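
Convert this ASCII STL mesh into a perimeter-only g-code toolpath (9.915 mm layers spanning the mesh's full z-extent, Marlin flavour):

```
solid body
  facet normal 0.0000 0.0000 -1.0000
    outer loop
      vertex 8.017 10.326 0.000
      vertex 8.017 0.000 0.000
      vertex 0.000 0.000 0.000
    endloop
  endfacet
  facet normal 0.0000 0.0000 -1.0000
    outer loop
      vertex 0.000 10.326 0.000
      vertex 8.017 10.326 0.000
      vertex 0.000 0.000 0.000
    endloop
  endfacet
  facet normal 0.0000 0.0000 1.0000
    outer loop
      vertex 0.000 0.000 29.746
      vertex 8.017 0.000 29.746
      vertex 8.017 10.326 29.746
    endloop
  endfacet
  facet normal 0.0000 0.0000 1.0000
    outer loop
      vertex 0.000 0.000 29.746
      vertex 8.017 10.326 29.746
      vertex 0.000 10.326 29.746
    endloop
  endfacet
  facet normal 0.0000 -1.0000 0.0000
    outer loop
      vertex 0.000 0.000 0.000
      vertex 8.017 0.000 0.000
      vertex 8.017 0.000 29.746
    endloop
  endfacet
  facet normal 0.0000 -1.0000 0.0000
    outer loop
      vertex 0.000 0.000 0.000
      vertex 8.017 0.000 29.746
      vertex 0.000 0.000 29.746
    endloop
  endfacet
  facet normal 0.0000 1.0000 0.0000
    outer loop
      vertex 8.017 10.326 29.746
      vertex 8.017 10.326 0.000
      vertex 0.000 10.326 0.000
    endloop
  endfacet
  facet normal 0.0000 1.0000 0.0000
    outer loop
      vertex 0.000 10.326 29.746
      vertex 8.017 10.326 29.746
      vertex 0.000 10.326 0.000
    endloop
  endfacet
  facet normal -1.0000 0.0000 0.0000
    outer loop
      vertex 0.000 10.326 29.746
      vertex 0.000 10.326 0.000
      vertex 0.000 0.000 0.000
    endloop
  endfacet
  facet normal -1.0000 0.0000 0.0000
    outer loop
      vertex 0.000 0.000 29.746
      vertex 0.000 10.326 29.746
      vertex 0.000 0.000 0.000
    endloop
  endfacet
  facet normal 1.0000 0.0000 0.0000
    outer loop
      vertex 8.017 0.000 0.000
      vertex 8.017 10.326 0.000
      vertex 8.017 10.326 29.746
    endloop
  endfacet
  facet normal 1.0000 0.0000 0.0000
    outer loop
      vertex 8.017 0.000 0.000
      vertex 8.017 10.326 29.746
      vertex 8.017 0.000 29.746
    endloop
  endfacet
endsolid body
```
; perimeter-only toolpath
G21 ; units = mm
G90 ; absolute positioning
G28 ; home
; layer 1
G0 Z9.915
G0 X0.000 Y0.000
G1 X8.017 Y0.000
G1 X8.017 Y10.326
G1 X0.000 Y10.326
G1 X0.000 Y0.000
; layer 2
G0 Z19.831
G0 X0.000 Y0.000
G1 X8.017 Y0.000
G1 X8.017 Y10.326
G1 X0.000 Y10.326
G1 X0.000 Y0.000
; layer 3
G0 Z29.746
G0 X0.000 Y0.000
G1 X8.017 Y0.000
G1 X8.017 Y10.326
G1 X0.000 Y10.326
G1 X0.000 Y0.000
M2 ; end

The solid is a rectangular box, roughly 8.02 × 10.3 mm footprint and 29.7 mm tall. Slicing at Δz = 9.915 mm — 3 equal slices spanning the solid's height, so layer i sits at z = i·h/3 — gives 3 non-empty perimeters. Each is a 4-segment closed polygon; G0 lifts to the layer z and rapids to the start vertex, then G1 traces the edges.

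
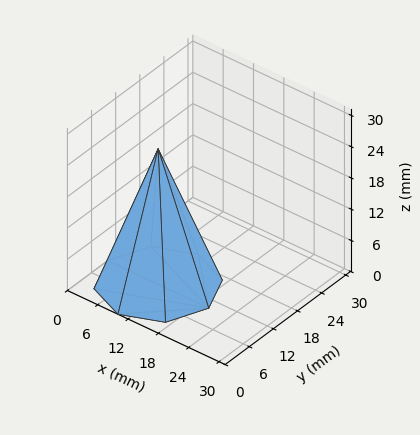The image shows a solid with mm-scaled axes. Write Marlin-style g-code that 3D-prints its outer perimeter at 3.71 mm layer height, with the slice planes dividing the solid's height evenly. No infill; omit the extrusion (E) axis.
Reading the render: the shape is a regular 8-sided pyramid, base circumscribed radius ≈ 10 mm, apex at z ≈ 26 mm (dimensions read to the nearest mm from the axis ticks). For the g-code, the solid's height is divided into equal slices at the stated Δz and each level perimeter traced with G1 moves after a G0 lift.

; perimeter-only toolpath
G21 ; units = mm
G90 ; absolute positioning
G28 ; home
; layer 1
G0 Z3.71
G0 X18.57 Y10.00
G1 X16.06 Y16.06
G1 X10.00 Y18.57
G1 X3.94 Y16.06
G1 X1.43 Y10.00
G1 X3.94 Y3.94
G1 X10.00 Y1.43
G1 X16.06 Y3.94
G1 X18.57 Y10.00
; layer 2
G0 Z7.43
G0 X17.14 Y10.00
G1 X15.05 Y15.05
G1 X10.00 Y17.14
G1 X4.95 Y15.05
G1 X2.86 Y10.00
G1 X4.95 Y4.95
G1 X10.00 Y2.86
G1 X15.05 Y4.95
G1 X17.14 Y10.00
; layer 3
G0 Z11.14
G0 X15.71 Y10.00
G1 X14.04 Y14.04
G1 X10.00 Y15.71
G1 X5.96 Y14.04
G1 X4.29 Y10.00
G1 X5.96 Y5.96
G1 X10.00 Y4.29
G1 X14.04 Y5.96
G1 X15.71 Y10.00
; layer 4
G0 Z14.86
G0 X14.29 Y10.00
G1 X13.03 Y13.03
G1 X10.00 Y14.29
G1 X6.97 Y13.03
G1 X5.71 Y10.00
G1 X6.97 Y6.97
G1 X10.00 Y5.71
G1 X13.03 Y6.97
G1 X14.29 Y10.00
; layer 5
G0 Z18.57
G0 X12.86 Y10.00
G1 X12.02 Y12.02
G1 X10.00 Y12.86
G1 X7.98 Y12.02
G1 X7.14 Y10.00
G1 X7.98 Y7.98
G1 X10.00 Y7.14
G1 X12.02 Y7.98
G1 X12.86 Y10.00
; layer 6
G0 Z22.29
G0 X11.43 Y10.00
G1 X11.01 Y11.01
G1 X10.00 Y11.43
G1 X8.99 Y11.01
G1 X8.57 Y10.00
G1 X8.99 Y8.99
G1 X10.00 Y8.57
G1 X11.01 Y8.99
G1 X11.43 Y10.00
M2 ; end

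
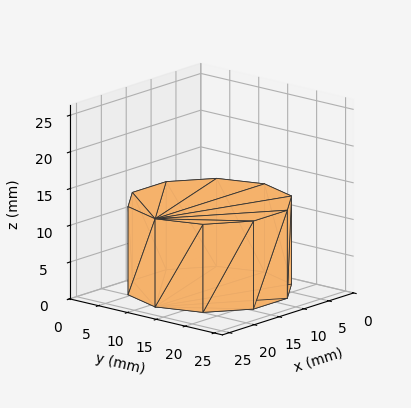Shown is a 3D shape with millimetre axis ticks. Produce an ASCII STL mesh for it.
Reading the render: the shape is a regular 10-sided prism (a cylinder approximated with 10 flat sides), circumscribed radius ≈ 11 mm, height ≈ 12 mm (dimensions read to the nearest mm from the axis ticks). For the STL, each face is triangulated and given an outward normal.

solid part
  facet normal 0.0000 0.0000 -1.0000
    outer loop
      vertex 14.40 21.46 0.00
      vertex 19.90 17.47 0.00
      vertex 22.00 11.00 0.00
    endloop
  endfacet
  facet normal 0.0000 0.0000 -1.0000
    outer loop
      vertex 7.60 21.46 0.00
      vertex 14.40 21.46 0.00
      vertex 22.00 11.00 0.00
    endloop
  endfacet
  facet normal 0.0000 0.0000 -1.0000
    outer loop
      vertex 2.10 17.47 0.00
      vertex 7.60 21.46 0.00
      vertex 22.00 11.00 0.00
    endloop
  endfacet
  facet normal 0.0000 0.0000 -1.0000
    outer loop
      vertex 0.00 11.00 0.00
      vertex 2.10 17.47 0.00
      vertex 22.00 11.00 0.00
    endloop
  endfacet
  facet normal 0.0000 0.0000 -1.0000
    outer loop
      vertex 2.10 4.53 0.00
      vertex 0.00 11.00 0.00
      vertex 22.00 11.00 0.00
    endloop
  endfacet
  facet normal 0.0000 0.0000 -1.0000
    outer loop
      vertex 7.60 0.54 0.00
      vertex 2.10 4.53 0.00
      vertex 22.00 11.00 0.00
    endloop
  endfacet
  facet normal 0.0000 0.0000 -1.0000
    outer loop
      vertex 14.40 0.54 0.00
      vertex 7.60 0.54 0.00
      vertex 22.00 11.00 0.00
    endloop
  endfacet
  facet normal 0.0000 0.0000 -1.0000
    outer loop
      vertex 19.90 4.53 0.00
      vertex 14.40 0.54 0.00
      vertex 22.00 11.00 0.00
    endloop
  endfacet
  facet normal 0.0000 0.0000 1.0000
    outer loop
      vertex 22.00 11.00 12.00
      vertex 19.90 17.47 12.00
      vertex 14.40 21.46 12.00
    endloop
  endfacet
  facet normal 0.0000 0.0000 1.0000
    outer loop
      vertex 22.00 11.00 12.00
      vertex 14.40 21.46 12.00
      vertex 7.60 21.46 12.00
    endloop
  endfacet
  facet normal 0.0000 0.0000 1.0000
    outer loop
      vertex 22.00 11.00 12.00
      vertex 7.60 21.46 12.00
      vertex 2.10 17.47 12.00
    endloop
  endfacet
  facet normal 0.0000 0.0000 1.0000
    outer loop
      vertex 22.00 11.00 12.00
      vertex 2.10 17.47 12.00
      vertex 0.00 11.00 12.00
    endloop
  endfacet
  facet normal 0.0000 0.0000 1.0000
    outer loop
      vertex 22.00 11.00 12.00
      vertex 0.00 11.00 12.00
      vertex 2.10 4.53 12.00
    endloop
  endfacet
  facet normal 0.0000 0.0000 1.0000
    outer loop
      vertex 22.00 11.00 12.00
      vertex 2.10 4.53 12.00
      vertex 7.60 0.54 12.00
    endloop
  endfacet
  facet normal 0.0000 0.0000 1.0000
    outer loop
      vertex 22.00 11.00 12.00
      vertex 7.60 0.54 12.00
      vertex 14.40 0.54 12.00
    endloop
  endfacet
  facet normal 0.0000 0.0000 1.0000
    outer loop
      vertex 22.00 11.00 12.00
      vertex 14.40 0.54 12.00
      vertex 19.90 4.53 12.00
    endloop
  endfacet
  facet normal 0.9512 0.3087 0.0000
    outer loop
      vertex 22.00 11.00 0.00
      vertex 19.90 17.47 0.00
      vertex 19.90 17.47 12.00
    endloop
  endfacet
  facet normal 0.9512 0.3087 0.0000
    outer loop
      vertex 22.00 11.00 0.00
      vertex 19.90 17.47 12.00
      vertex 22.00 11.00 12.00
    endloop
  endfacet
  facet normal 0.5872 0.8094 0.0000
    outer loop
      vertex 19.90 17.47 0.00
      vertex 14.40 21.46 0.00
      vertex 14.40 21.46 12.00
    endloop
  endfacet
  facet normal 0.5872 0.8094 0.0000
    outer loop
      vertex 19.90 17.47 0.00
      vertex 14.40 21.46 12.00
      vertex 19.90 17.47 12.00
    endloop
  endfacet
  facet normal 0.0000 1.0000 0.0000
    outer loop
      vertex 14.40 21.46 0.00
      vertex 7.60 21.46 0.00
      vertex 7.60 21.46 12.00
    endloop
  endfacet
  facet normal 0.0000 1.0000 0.0000
    outer loop
      vertex 14.40 21.46 0.00
      vertex 7.60 21.46 12.00
      vertex 14.40 21.46 12.00
    endloop
  endfacet
  facet normal -0.5872 0.8094 0.0000
    outer loop
      vertex 7.60 21.46 0.00
      vertex 2.10 17.47 0.00
      vertex 2.10 17.47 12.00
    endloop
  endfacet
  facet normal -0.5872 0.8094 0.0000
    outer loop
      vertex 7.60 21.46 0.00
      vertex 2.10 17.47 12.00
      vertex 7.60 21.46 12.00
    endloop
  endfacet
  facet normal -0.9512 0.3087 0.0000
    outer loop
      vertex 2.10 17.47 0.00
      vertex 0.00 11.00 0.00
      vertex 0.00 11.00 12.00
    endloop
  endfacet
  facet normal -0.9512 0.3087 0.0000
    outer loop
      vertex 2.10 17.47 0.00
      vertex 0.00 11.00 12.00
      vertex 2.10 17.47 12.00
    endloop
  endfacet
  facet normal -0.9512 -0.3087 0.0000
    outer loop
      vertex 0.00 11.00 0.00
      vertex 2.10 4.53 0.00
      vertex 2.10 4.53 12.00
    endloop
  endfacet
  facet normal -0.9512 -0.3087 0.0000
    outer loop
      vertex 0.00 11.00 0.00
      vertex 2.10 4.53 12.00
      vertex 0.00 11.00 12.00
    endloop
  endfacet
  facet normal -0.5872 -0.8094 0.0000
    outer loop
      vertex 2.10 4.53 0.00
      vertex 7.60 0.54 0.00
      vertex 7.60 0.54 12.00
    endloop
  endfacet
  facet normal -0.5872 -0.8094 0.0000
    outer loop
      vertex 2.10 4.53 0.00
      vertex 7.60 0.54 12.00
      vertex 2.10 4.53 12.00
    endloop
  endfacet
  facet normal 0.0000 -1.0000 0.0000
    outer loop
      vertex 7.60 0.54 0.00
      vertex 14.40 0.54 0.00
      vertex 14.40 0.54 12.00
    endloop
  endfacet
  facet normal 0.0000 -1.0000 0.0000
    outer loop
      vertex 7.60 0.54 0.00
      vertex 14.40 0.54 12.00
      vertex 7.60 0.54 12.00
    endloop
  endfacet
  facet normal 0.5872 -0.8094 0.0000
    outer loop
      vertex 14.40 0.54 0.00
      vertex 19.90 4.53 0.00
      vertex 19.90 4.53 12.00
    endloop
  endfacet
  facet normal 0.5872 -0.8094 0.0000
    outer loop
      vertex 14.40 0.54 0.00
      vertex 19.90 4.53 12.00
      vertex 14.40 0.54 12.00
    endloop
  endfacet
  facet normal 0.9512 -0.3087 0.0000
    outer loop
      vertex 19.90 4.53 0.00
      vertex 22.00 11.00 0.00
      vertex 22.00 11.00 12.00
    endloop
  endfacet
  facet normal 0.9512 -0.3087 0.0000
    outer loop
      vertex 19.90 4.53 0.00
      vertex 22.00 11.00 12.00
      vertex 19.90 4.53 12.00
    endloop
  endfacet
endsolid part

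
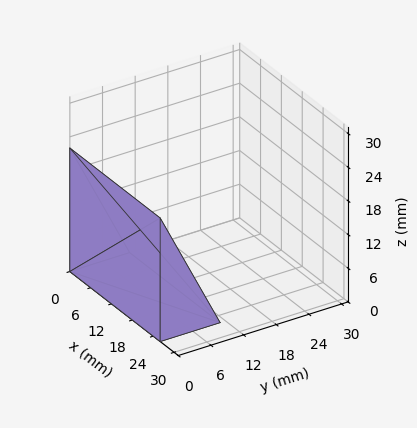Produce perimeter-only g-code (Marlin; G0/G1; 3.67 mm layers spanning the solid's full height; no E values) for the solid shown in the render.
Reading the render: the shape is a wedge (ramp): 26 × 11 mm base, rising to 22 mm along the y=0 edge and sloping linearly to z=0 at y=11 (dimensions read to the nearest mm from the axis ticks). For the g-code, the solid's height is divided into equal slices at the stated Δz and each level perimeter traced with G1 moves after a G0 lift.

; perimeter-only toolpath
G21 ; units = mm
G90 ; absolute positioning
G28 ; home
; layer 1
G0 Z3.67
G0 X0.00 Y0.00
G1 X26.00 Y0.00
G1 X26.00 Y9.17
G1 X0.00 Y9.17
G1 X0.00 Y0.00
; layer 2
G0 Z7.33
G0 X0.00 Y0.00
G1 X26.00 Y0.00
G1 X26.00 Y7.33
G1 X0.00 Y7.33
G1 X0.00 Y0.00
; layer 3
G0 Z11.00
G0 X0.00 Y0.00
G1 X26.00 Y0.00
G1 X26.00 Y5.50
G1 X0.00 Y5.50
G1 X0.00 Y0.00
; layer 4
G0 Z14.67
G0 X0.00 Y0.00
G1 X26.00 Y0.00
G1 X26.00 Y3.67
G1 X0.00 Y3.67
G1 X0.00 Y0.00
; layer 5
G0 Z18.33
G0 X0.00 Y0.00
G1 X26.00 Y0.00
G1 X26.00 Y1.83
G1 X0.00 Y1.83
G1 X0.00 Y0.00
M2 ; end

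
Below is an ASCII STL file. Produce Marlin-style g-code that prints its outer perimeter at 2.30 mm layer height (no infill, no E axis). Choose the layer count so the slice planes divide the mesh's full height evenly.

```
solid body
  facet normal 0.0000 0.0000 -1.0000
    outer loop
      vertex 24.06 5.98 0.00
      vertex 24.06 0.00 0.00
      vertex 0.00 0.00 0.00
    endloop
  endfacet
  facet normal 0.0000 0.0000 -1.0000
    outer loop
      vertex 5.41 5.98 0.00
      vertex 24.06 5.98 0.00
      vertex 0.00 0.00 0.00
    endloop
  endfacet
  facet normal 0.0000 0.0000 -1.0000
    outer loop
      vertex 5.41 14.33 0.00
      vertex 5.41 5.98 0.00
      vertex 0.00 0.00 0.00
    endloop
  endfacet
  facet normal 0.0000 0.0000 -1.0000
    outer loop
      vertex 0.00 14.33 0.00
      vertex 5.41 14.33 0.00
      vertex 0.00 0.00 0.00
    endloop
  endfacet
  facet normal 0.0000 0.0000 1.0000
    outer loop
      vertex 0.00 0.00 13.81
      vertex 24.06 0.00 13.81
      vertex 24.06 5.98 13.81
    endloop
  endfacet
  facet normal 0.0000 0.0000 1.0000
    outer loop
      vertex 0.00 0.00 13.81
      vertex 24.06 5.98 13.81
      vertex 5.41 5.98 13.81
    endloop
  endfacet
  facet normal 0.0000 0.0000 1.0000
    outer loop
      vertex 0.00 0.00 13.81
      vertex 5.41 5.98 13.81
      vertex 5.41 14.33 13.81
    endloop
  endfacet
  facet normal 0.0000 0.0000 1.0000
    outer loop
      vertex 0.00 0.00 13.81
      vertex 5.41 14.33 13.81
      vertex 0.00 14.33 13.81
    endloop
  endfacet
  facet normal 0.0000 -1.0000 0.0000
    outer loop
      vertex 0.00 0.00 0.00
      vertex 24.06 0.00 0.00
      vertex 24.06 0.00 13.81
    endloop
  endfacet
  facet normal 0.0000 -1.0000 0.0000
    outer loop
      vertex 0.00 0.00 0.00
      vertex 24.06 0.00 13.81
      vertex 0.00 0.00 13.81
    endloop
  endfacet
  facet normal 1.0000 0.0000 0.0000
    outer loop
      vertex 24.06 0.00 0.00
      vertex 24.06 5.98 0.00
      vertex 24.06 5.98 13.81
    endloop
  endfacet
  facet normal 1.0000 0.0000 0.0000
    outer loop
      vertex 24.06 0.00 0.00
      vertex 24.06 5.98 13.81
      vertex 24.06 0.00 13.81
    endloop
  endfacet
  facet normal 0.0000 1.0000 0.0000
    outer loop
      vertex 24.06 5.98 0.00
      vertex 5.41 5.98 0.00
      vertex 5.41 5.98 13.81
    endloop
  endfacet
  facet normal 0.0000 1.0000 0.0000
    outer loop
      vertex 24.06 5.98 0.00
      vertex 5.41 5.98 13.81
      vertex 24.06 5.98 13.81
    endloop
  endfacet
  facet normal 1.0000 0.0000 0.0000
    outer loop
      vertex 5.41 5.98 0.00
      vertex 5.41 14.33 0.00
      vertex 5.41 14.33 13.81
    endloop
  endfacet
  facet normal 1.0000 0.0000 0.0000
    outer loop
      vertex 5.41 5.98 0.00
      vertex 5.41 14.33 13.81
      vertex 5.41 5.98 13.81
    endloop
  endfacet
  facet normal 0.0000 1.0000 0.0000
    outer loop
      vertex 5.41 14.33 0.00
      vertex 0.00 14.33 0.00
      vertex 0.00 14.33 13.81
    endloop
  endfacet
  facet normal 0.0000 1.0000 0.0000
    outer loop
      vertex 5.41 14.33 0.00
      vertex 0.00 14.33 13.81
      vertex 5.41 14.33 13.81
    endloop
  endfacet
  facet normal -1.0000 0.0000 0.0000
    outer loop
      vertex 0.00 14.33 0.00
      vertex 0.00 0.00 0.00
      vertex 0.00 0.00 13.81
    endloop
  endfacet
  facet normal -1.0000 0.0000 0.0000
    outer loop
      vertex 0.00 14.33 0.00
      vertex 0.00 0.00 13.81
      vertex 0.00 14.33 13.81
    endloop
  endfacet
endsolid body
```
; perimeter-only toolpath
G21 ; units = mm
G90 ; absolute positioning
G28 ; home
; layer 1
G0 Z2.30
G0 X0.00 Y0.00
G1 X24.06 Y0.00
G1 X24.06 Y5.98
G1 X5.41 Y5.98
G1 X5.41 Y14.33
G1 X0.00 Y14.33
G1 X0.00 Y0.00
; layer 2
G0 Z4.60
G0 X0.00 Y0.00
G1 X24.06 Y0.00
G1 X24.06 Y5.98
G1 X5.41 Y5.98
G1 X5.41 Y14.33
G1 X0.00 Y14.33
G1 X0.00 Y0.00
; layer 3
G0 Z6.91
G0 X0.00 Y0.00
G1 X24.06 Y0.00
G1 X24.06 Y5.98
G1 X5.41 Y5.98
G1 X5.41 Y14.33
G1 X0.00 Y14.33
G1 X0.00 Y0.00
; layer 4
G0 Z9.21
G0 X0.00 Y0.00
G1 X24.06 Y0.00
G1 X24.06 Y5.98
G1 X5.41 Y5.98
G1 X5.41 Y14.33
G1 X0.00 Y14.33
G1 X0.00 Y0.00
; layer 5
G0 Z11.51
G0 X0.00 Y0.00
G1 X24.06 Y0.00
G1 X24.06 Y5.98
G1 X5.41 Y5.98
G1 X5.41 Y14.33
G1 X0.00 Y14.33
G1 X0.00 Y0.00
; layer 6
G0 Z13.81
G0 X0.00 Y0.00
G1 X24.06 Y0.00
G1 X24.06 Y5.98
G1 X5.41 Y5.98
G1 X5.41 Y14.33
G1 X0.00 Y14.33
G1 X0.00 Y0.00
M2 ; end

The solid is an L-shaped prism: outer 24.1 × 14.3 mm, arm thicknesses ≈ 5.98 mm (horizontal) and 5.41 mm (vertical), extruded 13.8 mm in z. Slicing at Δz = 2.30 mm — 6 equal slices spanning the solid's height, so layer i sits at z = i·h/6 — gives 6 non-empty perimeters. Each is a 6-segment closed polygon; G0 lifts to the layer z and rapids to the start vertex, then G1 traces the edges.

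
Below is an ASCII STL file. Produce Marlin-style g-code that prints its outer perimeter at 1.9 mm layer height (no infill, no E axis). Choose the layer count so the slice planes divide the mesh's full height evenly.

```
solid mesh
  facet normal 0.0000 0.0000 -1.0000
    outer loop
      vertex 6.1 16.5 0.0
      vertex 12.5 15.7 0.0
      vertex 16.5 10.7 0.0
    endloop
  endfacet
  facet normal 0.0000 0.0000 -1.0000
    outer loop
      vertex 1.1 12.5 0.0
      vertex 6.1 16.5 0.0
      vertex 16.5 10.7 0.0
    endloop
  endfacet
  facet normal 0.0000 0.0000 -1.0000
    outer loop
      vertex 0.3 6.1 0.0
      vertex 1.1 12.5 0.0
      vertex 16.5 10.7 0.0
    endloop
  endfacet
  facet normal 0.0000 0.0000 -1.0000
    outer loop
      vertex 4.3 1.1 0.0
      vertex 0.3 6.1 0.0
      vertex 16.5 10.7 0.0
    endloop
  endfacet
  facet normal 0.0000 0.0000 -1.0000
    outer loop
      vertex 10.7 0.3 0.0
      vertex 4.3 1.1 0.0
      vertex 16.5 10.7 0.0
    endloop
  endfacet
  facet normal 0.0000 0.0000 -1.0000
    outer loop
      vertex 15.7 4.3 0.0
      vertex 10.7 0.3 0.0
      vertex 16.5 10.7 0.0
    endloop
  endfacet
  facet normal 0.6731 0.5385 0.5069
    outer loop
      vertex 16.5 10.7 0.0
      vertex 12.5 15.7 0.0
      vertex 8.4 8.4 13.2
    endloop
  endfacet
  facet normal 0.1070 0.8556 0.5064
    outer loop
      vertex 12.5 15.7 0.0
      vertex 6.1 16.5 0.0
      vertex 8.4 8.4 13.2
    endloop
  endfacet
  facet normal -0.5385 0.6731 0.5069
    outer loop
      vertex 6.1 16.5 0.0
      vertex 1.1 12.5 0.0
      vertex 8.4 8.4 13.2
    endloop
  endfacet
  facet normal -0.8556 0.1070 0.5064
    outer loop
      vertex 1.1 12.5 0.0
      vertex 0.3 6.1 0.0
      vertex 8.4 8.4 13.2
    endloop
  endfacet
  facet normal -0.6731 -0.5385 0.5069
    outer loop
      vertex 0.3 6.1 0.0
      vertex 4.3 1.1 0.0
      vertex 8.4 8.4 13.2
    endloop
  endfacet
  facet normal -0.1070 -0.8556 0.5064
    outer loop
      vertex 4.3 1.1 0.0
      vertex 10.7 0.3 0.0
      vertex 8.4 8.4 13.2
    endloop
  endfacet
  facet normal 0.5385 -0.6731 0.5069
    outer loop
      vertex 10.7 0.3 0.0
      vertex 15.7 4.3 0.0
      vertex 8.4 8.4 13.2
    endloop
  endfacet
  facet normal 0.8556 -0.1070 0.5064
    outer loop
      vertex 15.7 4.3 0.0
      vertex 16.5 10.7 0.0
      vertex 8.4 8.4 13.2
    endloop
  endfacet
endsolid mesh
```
; perimeter-only toolpath
G21 ; units = mm
G90 ; absolute positioning
G28 ; home
; layer 1
G0 Z1.9
G0 X15.3 Y10.4
G1 X11.9 Y14.7
G1 X6.4 Y15.3
G1 X2.1 Y11.9
G1 X1.5 Y6.4
G1 X4.9 Y2.1
G1 X10.4 Y1.5
G1 X14.7 Y4.9
G1 X15.3 Y10.4
; layer 2
G0 Z3.8
G0 X14.2 Y10.0
G1 X11.3 Y13.6
G1 X6.8 Y14.2
G1 X3.2 Y11.3
G1 X2.6 Y6.8
G1 X5.5 Y3.2
G1 X10.0 Y2.6
G1 X13.6 Y5.5
G1 X14.2 Y10.0
; layer 3
G0 Z5.7
G0 X13.0 Y9.7
G1 X10.7 Y12.6
G1 X7.1 Y13.0
G1 X4.2 Y10.7
G1 X3.8 Y7.1
G1 X6.1 Y4.2
G1 X9.7 Y3.8
G1 X12.6 Y6.1
G1 X13.0 Y9.7
; layer 4
G0 Z7.5
G0 X11.9 Y9.4
G1 X10.2 Y11.5
G1 X7.4 Y11.9
G1 X5.3 Y10.2
G1 X4.9 Y7.4
G1 X6.6 Y5.3
G1 X9.4 Y4.9
G1 X11.5 Y6.6
G1 X11.9 Y9.4
; layer 5
G0 Z9.4
G0 X10.7 Y9.1
G1 X9.6 Y10.5
G1 X7.7 Y10.7
G1 X6.3 Y9.6
G1 X6.1 Y7.7
G1 X7.2 Y6.3
G1 X9.1 Y6.1
G1 X10.5 Y7.2
G1 X10.7 Y9.1
; layer 6
G0 Z11.3
G0 X9.6 Y8.7
G1 X9.0 Y9.4
G1 X8.1 Y9.6
G1 X7.4 Y9.0
G1 X7.2 Y8.1
G1 X7.8 Y7.4
G1 X8.7 Y7.2
G1 X9.4 Y7.8
G1 X9.6 Y8.7
M2 ; end

The solid is a regular 8-sided pyramid, base circumscribed radius ≈ 8.4 mm, apex at z ≈ 13.2 mm. Slicing at Δz = 1.9 mm — 7 equal slices spanning the solid's height, so layer i sits at z = i·h/7 — gives 6 non-empty perimeters. Each is a 8-segment closed polygon; G0 lifts to the layer z and rapids to the start vertex, then G1 traces the edges. The cross-section shrinks linearly with z (the slice at the apex is degenerate and omitted).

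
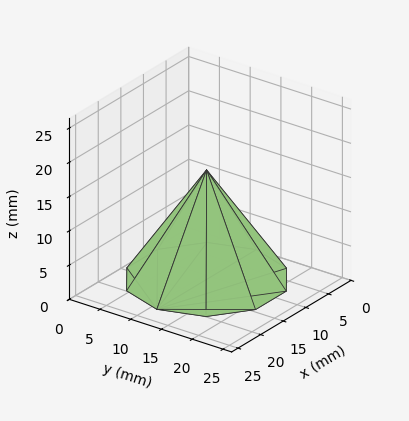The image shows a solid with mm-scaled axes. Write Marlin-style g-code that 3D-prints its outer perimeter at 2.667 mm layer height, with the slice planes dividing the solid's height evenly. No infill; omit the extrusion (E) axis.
Reading the render: the shape is a regular 10-sided pyramid, base circumscribed radius ≈ 11 mm, apex at z ≈ 16 mm (dimensions read to the nearest mm from the axis ticks). For the g-code, the solid's height is divided into equal slices at the stated Δz and each level perimeter traced with G1 moves after a G0 lift.

; perimeter-only toolpath
G21 ; units = mm
G90 ; absolute positioning
G28 ; home
; layer 1
G0 Z2.667
G0 X20.167 Y11.000
G1 X18.416 Y16.388
G1 X13.832 Y19.718
G1 X8.168 Y19.718
G1 X3.584 Y16.388
G1 X1.833 Y11.000
G1 X3.584 Y5.612
G1 X8.168 Y2.282
G1 X13.832 Y2.282
G1 X18.416 Y5.612
G1 X20.167 Y11.000
; layer 2
G0 Z5.333
G0 X18.333 Y11.000
G1 X16.933 Y15.311
G1 X13.266 Y17.975
G1 X8.734 Y17.975
G1 X5.067 Y15.311
G1 X3.667 Y11.000
G1 X5.067 Y6.689
G1 X8.734 Y4.025
G1 X13.266 Y4.025
G1 X16.933 Y6.689
G1 X18.333 Y11.000
; layer 3
G0 Z8.000
G0 X16.500 Y11.000
G1 X15.450 Y14.233
G1 X12.700 Y16.231
G1 X9.300 Y16.231
G1 X6.550 Y14.233
G1 X5.500 Y11.000
G1 X6.550 Y7.767
G1 X9.300 Y5.769
G1 X12.700 Y5.769
G1 X15.450 Y7.767
G1 X16.500 Y11.000
; layer 4
G0 Z10.667
G0 X14.667 Y11.000
G1 X13.966 Y13.155
G1 X12.133 Y14.487
G1 X9.867 Y14.487
G1 X8.034 Y13.155
G1 X7.333 Y11.000
G1 X8.034 Y8.845
G1 X9.867 Y7.513
G1 X12.133 Y7.513
G1 X13.966 Y8.845
G1 X14.667 Y11.000
; layer 5
G0 Z13.333
G0 X12.833 Y11.000
G1 X12.483 Y12.078
G1 X11.567 Y12.744
G1 X10.434 Y12.744
G1 X9.517 Y12.078
G1 X9.167 Y11.000
G1 X9.517 Y9.922
G1 X10.434 Y9.256
G1 X11.567 Y9.256
G1 X12.483 Y9.922
G1 X12.833 Y11.000
M2 ; end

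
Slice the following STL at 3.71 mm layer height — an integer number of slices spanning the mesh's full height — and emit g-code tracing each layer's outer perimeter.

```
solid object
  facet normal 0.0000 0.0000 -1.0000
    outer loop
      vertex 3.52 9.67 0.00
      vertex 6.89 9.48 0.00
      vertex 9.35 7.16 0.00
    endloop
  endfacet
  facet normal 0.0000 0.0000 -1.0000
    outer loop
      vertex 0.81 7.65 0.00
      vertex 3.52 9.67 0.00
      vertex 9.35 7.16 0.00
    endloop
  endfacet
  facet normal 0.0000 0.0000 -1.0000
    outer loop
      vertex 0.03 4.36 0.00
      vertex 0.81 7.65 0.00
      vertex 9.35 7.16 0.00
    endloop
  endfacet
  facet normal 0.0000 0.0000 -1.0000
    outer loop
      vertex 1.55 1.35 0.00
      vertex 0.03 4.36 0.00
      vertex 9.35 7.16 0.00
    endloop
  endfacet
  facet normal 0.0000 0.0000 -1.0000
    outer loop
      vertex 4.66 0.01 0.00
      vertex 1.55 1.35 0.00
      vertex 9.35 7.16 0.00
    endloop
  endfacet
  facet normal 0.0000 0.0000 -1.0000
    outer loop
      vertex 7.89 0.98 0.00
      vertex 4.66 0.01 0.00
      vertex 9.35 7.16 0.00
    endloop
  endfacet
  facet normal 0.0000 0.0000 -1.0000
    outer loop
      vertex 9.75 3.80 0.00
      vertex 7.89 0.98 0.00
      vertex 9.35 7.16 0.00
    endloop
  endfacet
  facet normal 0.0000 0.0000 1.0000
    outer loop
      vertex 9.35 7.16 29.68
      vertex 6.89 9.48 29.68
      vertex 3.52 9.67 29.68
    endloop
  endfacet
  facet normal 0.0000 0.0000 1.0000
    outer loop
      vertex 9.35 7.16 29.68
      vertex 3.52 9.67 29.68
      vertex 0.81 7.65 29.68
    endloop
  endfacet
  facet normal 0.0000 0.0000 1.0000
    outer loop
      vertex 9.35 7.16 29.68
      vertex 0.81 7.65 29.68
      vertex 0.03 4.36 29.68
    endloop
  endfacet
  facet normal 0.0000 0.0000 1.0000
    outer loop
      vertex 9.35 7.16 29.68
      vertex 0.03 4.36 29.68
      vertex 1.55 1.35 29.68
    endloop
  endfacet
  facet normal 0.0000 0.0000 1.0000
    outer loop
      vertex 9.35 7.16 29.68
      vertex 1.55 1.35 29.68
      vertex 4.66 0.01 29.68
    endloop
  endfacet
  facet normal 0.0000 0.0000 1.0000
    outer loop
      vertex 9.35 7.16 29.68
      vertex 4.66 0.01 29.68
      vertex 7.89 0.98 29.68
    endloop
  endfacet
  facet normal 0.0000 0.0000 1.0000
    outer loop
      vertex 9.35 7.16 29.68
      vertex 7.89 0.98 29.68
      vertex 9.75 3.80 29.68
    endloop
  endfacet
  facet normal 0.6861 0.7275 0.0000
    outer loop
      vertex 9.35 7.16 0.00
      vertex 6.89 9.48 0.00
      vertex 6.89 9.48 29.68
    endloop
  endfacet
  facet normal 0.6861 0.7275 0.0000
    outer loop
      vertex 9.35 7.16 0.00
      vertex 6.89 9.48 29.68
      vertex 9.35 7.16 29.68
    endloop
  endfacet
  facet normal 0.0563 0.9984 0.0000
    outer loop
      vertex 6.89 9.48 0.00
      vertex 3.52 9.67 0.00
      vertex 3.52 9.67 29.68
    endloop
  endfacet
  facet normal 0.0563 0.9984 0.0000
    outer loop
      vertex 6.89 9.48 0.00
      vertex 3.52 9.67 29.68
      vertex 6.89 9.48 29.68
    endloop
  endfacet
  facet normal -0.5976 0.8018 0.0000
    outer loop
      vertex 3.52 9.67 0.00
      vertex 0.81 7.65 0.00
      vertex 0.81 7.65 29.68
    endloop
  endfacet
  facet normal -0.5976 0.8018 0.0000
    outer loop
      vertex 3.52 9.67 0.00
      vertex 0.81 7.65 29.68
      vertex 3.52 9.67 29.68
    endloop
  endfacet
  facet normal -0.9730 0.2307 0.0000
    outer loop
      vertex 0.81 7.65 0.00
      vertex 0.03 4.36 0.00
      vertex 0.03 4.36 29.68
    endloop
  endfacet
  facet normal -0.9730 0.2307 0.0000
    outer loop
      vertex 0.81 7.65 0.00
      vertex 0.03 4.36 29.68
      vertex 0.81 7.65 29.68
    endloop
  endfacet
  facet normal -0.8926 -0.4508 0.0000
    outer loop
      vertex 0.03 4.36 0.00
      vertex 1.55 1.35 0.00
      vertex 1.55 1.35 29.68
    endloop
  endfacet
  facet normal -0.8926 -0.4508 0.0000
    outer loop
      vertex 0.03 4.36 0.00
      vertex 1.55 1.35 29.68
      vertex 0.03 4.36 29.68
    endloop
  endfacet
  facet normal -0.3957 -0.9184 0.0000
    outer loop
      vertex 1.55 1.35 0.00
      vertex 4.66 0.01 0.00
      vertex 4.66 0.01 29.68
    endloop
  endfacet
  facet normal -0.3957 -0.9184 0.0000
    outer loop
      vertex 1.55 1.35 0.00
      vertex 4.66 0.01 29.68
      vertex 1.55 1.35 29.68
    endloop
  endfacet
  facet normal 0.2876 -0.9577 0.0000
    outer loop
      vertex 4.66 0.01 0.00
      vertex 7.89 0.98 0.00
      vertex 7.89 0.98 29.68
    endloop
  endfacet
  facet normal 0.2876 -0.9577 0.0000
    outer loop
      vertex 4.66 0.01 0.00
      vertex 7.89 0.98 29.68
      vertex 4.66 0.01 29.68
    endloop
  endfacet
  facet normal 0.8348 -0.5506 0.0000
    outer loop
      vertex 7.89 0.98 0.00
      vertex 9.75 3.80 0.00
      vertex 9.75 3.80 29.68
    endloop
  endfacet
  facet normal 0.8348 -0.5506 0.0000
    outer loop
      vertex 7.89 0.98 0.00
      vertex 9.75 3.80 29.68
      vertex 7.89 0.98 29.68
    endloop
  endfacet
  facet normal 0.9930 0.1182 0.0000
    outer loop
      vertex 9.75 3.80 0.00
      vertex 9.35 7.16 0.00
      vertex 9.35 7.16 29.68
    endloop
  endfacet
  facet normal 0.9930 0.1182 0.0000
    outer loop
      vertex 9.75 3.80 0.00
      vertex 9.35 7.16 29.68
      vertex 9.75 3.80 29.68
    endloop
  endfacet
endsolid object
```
; perimeter-only toolpath
G21 ; units = mm
G90 ; absolute positioning
G28 ; home
; layer 1
G0 Z3.71
G0 X9.35 Y7.16
G1 X6.89 Y9.48
G1 X3.52 Y9.67
G1 X0.81 Y7.65
G1 X0.03 Y4.36
G1 X1.55 Y1.35
G1 X4.66 Y0.01
G1 X7.89 Y0.98
G1 X9.75 Y3.80
G1 X9.35 Y7.16
; layer 2
G0 Z7.42
G0 X9.35 Y7.16
G1 X6.89 Y9.48
G1 X3.52 Y9.67
G1 X0.81 Y7.65
G1 X0.03 Y4.36
G1 X1.55 Y1.35
G1 X4.66 Y0.01
G1 X7.89 Y0.98
G1 X9.75 Y3.80
G1 X9.35 Y7.16
; layer 3
G0 Z11.13
G0 X9.35 Y7.16
G1 X6.89 Y9.48
G1 X3.52 Y9.67
G1 X0.81 Y7.65
G1 X0.03 Y4.36
G1 X1.55 Y1.35
G1 X4.66 Y0.01
G1 X7.89 Y0.98
G1 X9.75 Y3.80
G1 X9.35 Y7.16
; layer 4
G0 Z14.84
G0 X9.35 Y7.16
G1 X6.89 Y9.48
G1 X3.52 Y9.67
G1 X0.81 Y7.65
G1 X0.03 Y4.36
G1 X1.55 Y1.35
G1 X4.66 Y0.01
G1 X7.89 Y0.98
G1 X9.75 Y3.80
G1 X9.35 Y7.16
; layer 5
G0 Z18.55
G0 X9.35 Y7.16
G1 X6.89 Y9.48
G1 X3.52 Y9.67
G1 X0.81 Y7.65
G1 X0.03 Y4.36
G1 X1.55 Y1.35
G1 X4.66 Y0.01
G1 X7.89 Y0.98
G1 X9.75 Y3.80
G1 X9.35 Y7.16
; layer 6
G0 Z22.26
G0 X9.35 Y7.16
G1 X6.89 Y9.48
G1 X3.52 Y9.67
G1 X0.81 Y7.65
G1 X0.03 Y4.36
G1 X1.55 Y1.35
G1 X4.66 Y0.01
G1 X7.89 Y0.98
G1 X9.75 Y3.80
G1 X9.35 Y7.16
; layer 7
G0 Z25.97
G0 X9.35 Y7.16
G1 X6.89 Y9.48
G1 X3.52 Y9.67
G1 X0.81 Y7.65
G1 X0.03 Y4.36
G1 X1.55 Y1.35
G1 X4.66 Y0.01
G1 X7.89 Y0.98
G1 X9.75 Y3.80
G1 X9.35 Y7.16
; layer 8
G0 Z29.68
G0 X9.35 Y7.16
G1 X6.89 Y9.48
G1 X3.52 Y9.67
G1 X0.81 Y7.65
G1 X0.03 Y4.36
G1 X1.55 Y1.35
G1 X4.66 Y0.01
G1 X7.89 Y0.98
G1 X9.75 Y3.80
G1 X9.35 Y7.16
M2 ; end

The solid is a regular 9-sided prism (a cylinder approximated with 9 flat sides), circumscribed radius ≈ 4.94 mm, height ≈ 29.7 mm. Slicing at Δz = 3.71 mm — 8 equal slices spanning the solid's height, so layer i sits at z = i·h/8 — gives 8 non-empty perimeters. Each is a 9-segment closed polygon; G0 lifts to the layer z and rapids to the start vertex, then G1 traces the edges.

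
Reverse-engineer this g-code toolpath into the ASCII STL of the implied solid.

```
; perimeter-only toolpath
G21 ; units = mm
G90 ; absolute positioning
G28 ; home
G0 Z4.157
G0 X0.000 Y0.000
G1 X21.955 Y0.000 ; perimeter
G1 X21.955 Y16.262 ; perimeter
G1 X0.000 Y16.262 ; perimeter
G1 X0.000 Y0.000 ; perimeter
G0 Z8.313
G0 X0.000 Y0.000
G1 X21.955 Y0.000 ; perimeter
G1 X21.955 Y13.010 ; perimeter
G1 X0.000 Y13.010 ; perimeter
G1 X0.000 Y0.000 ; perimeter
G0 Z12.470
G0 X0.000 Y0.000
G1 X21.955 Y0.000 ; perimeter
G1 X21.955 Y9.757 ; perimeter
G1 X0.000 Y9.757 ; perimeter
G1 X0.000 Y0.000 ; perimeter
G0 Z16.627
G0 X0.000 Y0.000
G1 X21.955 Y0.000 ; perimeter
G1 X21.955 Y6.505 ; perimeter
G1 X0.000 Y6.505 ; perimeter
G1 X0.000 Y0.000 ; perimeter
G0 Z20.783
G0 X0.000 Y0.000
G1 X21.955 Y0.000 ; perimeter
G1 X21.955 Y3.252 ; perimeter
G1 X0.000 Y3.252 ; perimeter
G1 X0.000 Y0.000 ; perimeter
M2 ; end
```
solid part
  facet normal 0.0000 0.0000 -1.0000
    outer loop
      vertex 21.955 19.515 0.000
      vertex 21.955 0.000 0.000
      vertex 0.000 0.000 0.000
    endloop
  endfacet
  facet normal 0.0000 0.0000 -1.0000
    outer loop
      vertex 0.000 19.515 0.000
      vertex 21.955 19.515 0.000
      vertex 0.000 0.000 0.000
    endloop
  endfacet
  facet normal 0.0000 -1.0000 0.0000
    outer loop
      vertex 0.000 0.000 0.000
      vertex 21.955 0.000 0.000
      vertex 21.955 0.000 24.940
    endloop
  endfacet
  facet normal 0.0000 -1.0000 0.0000
    outer loop
      vertex 0.000 0.000 0.000
      vertex 21.955 0.000 24.940
      vertex 0.000 0.000 24.940
    endloop
  endfacet
  facet normal 0.0000 0.7876 0.6162
    outer loop
      vertex 0.000 0.000 24.940
      vertex 21.955 0.000 24.940
      vertex 21.955 19.515 0.000
    endloop
  endfacet
  facet normal 0.0000 0.7876 0.6162
    outer loop
      vertex 0.000 0.000 24.940
      vertex 21.955 19.515 0.000
      vertex 0.000 19.515 0.000
    endloop
  endfacet
  facet normal -1.0000 0.0000 0.0000
    outer loop
      vertex 0.000 0.000 24.940
      vertex 0.000 19.515 0.000
      vertex 0.000 0.000 0.000
    endloop
  endfacet
  facet normal 1.0000 0.0000 0.0000
    outer loop
      vertex 21.955 0.000 0.000
      vertex 21.955 19.515 0.000
      vertex 21.955 0.000 24.940
    endloop
  endfacet
endsolid part

The G0 Z moves step by Δz≈4.157 mm. The G1 loops shrink linearly with z, so the solid tapers from its base footprint up to z≈24.9. Closing with a flat bottom cap and the tapered top and triangulating gives 8 facets — a wedge (ramp): 22 × 19.5 mm base, rising to 24.9 mm along the y=0 edge and sloping linearly to z=0 at y=19.5.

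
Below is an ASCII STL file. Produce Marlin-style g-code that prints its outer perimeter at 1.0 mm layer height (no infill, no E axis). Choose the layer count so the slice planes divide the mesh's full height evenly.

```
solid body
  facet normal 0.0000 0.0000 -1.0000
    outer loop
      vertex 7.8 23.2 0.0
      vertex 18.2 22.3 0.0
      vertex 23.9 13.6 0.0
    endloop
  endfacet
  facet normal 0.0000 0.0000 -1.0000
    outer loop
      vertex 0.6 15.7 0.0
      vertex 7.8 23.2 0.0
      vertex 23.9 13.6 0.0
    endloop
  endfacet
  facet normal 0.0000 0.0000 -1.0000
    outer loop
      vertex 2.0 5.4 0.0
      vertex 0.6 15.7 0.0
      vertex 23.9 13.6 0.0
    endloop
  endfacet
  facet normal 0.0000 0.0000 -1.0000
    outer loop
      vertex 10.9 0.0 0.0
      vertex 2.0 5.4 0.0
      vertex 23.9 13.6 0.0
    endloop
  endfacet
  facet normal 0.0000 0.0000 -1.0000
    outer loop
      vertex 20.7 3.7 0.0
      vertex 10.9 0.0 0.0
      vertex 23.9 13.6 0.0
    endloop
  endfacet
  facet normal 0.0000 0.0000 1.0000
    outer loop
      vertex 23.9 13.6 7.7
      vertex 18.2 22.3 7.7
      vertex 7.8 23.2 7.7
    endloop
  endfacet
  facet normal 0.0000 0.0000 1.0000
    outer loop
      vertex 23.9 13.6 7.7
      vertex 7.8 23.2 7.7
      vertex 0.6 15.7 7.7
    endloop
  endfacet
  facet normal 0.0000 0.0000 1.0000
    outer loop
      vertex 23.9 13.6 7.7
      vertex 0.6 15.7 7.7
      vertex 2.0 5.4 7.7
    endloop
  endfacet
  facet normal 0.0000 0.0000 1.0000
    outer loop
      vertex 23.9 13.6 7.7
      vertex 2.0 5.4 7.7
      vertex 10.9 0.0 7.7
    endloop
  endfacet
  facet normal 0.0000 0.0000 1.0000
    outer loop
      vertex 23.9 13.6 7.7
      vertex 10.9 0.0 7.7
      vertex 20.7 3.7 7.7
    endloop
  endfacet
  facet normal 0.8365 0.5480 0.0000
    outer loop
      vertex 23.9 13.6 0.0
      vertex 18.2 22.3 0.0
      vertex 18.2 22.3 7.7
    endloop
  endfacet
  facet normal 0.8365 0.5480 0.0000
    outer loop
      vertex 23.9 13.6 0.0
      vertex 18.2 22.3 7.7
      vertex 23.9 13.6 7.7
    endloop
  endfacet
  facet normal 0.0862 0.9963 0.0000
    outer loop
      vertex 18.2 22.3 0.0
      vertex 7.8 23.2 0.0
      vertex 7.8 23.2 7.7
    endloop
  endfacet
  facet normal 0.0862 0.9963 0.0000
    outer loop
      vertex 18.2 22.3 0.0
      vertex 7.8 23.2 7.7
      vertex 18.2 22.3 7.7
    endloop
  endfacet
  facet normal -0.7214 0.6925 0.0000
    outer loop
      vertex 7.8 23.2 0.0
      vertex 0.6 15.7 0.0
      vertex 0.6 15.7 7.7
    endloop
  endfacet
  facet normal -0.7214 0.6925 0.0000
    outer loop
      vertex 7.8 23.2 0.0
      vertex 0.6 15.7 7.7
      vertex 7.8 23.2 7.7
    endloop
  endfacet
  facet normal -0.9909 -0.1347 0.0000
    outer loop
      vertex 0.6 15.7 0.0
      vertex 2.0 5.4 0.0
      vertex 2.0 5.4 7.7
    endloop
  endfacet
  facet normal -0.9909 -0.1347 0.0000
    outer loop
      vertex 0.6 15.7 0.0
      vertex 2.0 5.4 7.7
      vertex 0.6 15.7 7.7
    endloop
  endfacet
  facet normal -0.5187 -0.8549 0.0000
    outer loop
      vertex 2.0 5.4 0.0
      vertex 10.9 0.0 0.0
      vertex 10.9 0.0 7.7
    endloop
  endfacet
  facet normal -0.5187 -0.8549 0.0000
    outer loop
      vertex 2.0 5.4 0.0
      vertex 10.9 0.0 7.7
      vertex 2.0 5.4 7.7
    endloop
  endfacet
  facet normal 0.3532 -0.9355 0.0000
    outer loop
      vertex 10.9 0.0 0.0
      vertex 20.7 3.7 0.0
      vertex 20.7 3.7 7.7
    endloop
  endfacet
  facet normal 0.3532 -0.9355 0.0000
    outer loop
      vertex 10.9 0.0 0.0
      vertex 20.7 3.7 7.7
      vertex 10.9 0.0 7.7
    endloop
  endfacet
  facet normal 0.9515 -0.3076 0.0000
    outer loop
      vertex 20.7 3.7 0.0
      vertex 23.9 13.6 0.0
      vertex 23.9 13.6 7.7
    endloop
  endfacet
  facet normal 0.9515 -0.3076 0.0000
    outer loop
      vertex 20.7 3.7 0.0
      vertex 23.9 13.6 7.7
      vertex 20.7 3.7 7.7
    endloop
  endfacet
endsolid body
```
; perimeter-only toolpath
G21 ; units = mm
G90 ; absolute positioning
G28 ; home
; layer 1
G0 Z1.0
G0 X23.9 Y13.6
G1 X18.2 Y22.3
G1 X7.8 Y23.2
G1 X0.6 Y15.7
G1 X2.0 Y5.4
G1 X10.9 Y0.0
G1 X20.7 Y3.7
G1 X23.9 Y13.6
; layer 2
G0 Z1.9
G0 X23.9 Y13.6
G1 X18.2 Y22.3
G1 X7.8 Y23.2
G1 X0.6 Y15.7
G1 X2.0 Y5.4
G1 X10.9 Y0.0
G1 X20.7 Y3.7
G1 X23.9 Y13.6
; layer 3
G0 Z2.9
G0 X23.9 Y13.6
G1 X18.2 Y22.3
G1 X7.8 Y23.2
G1 X0.6 Y15.7
G1 X2.0 Y5.4
G1 X10.9 Y0.0
G1 X20.7 Y3.7
G1 X23.9 Y13.6
; layer 4
G0 Z3.9
G0 X23.9 Y13.6
G1 X18.2 Y22.3
G1 X7.8 Y23.2
G1 X0.6 Y15.7
G1 X2.0 Y5.4
G1 X10.9 Y0.0
G1 X20.7 Y3.7
G1 X23.9 Y13.6
; layer 5
G0 Z4.8
G0 X23.9 Y13.6
G1 X18.2 Y22.3
G1 X7.8 Y23.2
G1 X0.6 Y15.7
G1 X2.0 Y5.4
G1 X10.9 Y0.0
G1 X20.7 Y3.7
G1 X23.9 Y13.6
; layer 6
G0 Z5.8
G0 X23.9 Y13.6
G1 X18.2 Y22.3
G1 X7.8 Y23.2
G1 X0.6 Y15.7
G1 X2.0 Y5.4
G1 X10.9 Y0.0
G1 X20.7 Y3.7
G1 X23.9 Y13.6
; layer 7
G0 Z6.7
G0 X23.9 Y13.6
G1 X18.2 Y22.3
G1 X7.8 Y23.2
G1 X0.6 Y15.7
G1 X2.0 Y5.4
G1 X10.9 Y0.0
G1 X20.7 Y3.7
G1 X23.9 Y13.6
; layer 8
G0 Z7.7
G0 X23.9 Y13.6
G1 X18.2 Y22.3
G1 X7.8 Y23.2
G1 X0.6 Y15.7
G1 X2.0 Y5.4
G1 X10.9 Y0.0
G1 X20.7 Y3.7
G1 X23.9 Y13.6
M2 ; end

The solid is a regular 7-sided prism (a cylinder approximated with 7 flat sides), circumscribed radius ≈ 12 mm, height ≈ 7.7 mm. Slicing at Δz = 1.0 mm — 8 equal slices spanning the solid's height, so layer i sits at z = i·h/8 — gives 8 non-empty perimeters. Each is a 7-segment closed polygon; G0 lifts to the layer z and rapids to the start vertex, then G1 traces the edges.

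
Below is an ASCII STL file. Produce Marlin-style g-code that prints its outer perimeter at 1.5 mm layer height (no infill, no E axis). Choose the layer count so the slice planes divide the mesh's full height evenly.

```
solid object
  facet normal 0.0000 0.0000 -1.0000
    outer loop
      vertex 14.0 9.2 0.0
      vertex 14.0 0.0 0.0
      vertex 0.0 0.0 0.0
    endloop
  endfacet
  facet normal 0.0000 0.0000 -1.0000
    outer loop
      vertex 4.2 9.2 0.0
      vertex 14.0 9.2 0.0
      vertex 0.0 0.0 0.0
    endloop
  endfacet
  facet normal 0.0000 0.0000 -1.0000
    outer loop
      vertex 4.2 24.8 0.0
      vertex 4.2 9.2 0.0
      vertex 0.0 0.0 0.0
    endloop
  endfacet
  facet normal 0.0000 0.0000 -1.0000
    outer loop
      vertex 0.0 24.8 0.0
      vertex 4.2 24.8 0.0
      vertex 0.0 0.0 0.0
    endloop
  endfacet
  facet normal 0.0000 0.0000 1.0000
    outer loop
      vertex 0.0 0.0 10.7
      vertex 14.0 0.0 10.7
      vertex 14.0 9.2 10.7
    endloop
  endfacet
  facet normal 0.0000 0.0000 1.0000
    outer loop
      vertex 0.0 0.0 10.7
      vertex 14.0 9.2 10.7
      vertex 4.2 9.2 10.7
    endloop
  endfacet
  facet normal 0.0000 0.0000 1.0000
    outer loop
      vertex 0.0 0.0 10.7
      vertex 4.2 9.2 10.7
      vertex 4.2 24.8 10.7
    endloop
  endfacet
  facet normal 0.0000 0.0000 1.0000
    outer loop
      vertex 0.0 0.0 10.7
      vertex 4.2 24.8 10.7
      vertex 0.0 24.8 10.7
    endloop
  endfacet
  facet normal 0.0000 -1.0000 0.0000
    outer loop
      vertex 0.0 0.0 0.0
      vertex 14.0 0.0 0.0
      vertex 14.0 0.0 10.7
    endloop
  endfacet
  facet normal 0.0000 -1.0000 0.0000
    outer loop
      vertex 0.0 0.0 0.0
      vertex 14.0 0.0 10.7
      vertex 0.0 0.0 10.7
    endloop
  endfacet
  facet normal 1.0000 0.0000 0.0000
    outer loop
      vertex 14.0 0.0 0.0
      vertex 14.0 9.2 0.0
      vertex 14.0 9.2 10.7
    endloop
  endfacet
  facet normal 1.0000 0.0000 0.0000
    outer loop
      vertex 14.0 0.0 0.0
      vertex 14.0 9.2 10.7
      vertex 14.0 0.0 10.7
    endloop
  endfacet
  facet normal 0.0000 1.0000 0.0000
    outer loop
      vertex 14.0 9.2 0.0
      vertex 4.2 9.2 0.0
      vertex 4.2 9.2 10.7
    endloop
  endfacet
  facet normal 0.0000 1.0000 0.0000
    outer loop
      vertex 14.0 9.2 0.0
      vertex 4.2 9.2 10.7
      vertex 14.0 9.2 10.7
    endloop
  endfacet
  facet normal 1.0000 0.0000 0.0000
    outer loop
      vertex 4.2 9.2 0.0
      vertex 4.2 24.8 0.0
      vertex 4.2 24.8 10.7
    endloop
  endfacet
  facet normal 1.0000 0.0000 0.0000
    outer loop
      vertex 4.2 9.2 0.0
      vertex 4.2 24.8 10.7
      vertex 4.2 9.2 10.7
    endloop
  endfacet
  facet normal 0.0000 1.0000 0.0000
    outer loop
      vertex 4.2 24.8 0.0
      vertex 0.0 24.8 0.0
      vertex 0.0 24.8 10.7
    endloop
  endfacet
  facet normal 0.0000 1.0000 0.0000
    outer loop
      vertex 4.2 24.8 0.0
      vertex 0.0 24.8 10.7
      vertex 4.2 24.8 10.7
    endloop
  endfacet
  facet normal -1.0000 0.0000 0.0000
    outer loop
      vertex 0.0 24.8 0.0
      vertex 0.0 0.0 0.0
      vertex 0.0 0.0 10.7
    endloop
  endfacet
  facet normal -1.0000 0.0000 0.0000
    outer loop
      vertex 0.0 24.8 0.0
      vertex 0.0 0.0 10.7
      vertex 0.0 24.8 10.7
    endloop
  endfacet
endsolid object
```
; perimeter-only toolpath
G21 ; units = mm
G90 ; absolute positioning
G28 ; home
; layer 1
G0 Z1.5
G0 X0.0 Y0.0
G1 X14.0 Y0.0
G1 X14.0 Y9.2
G1 X4.2 Y9.2
G1 X4.2 Y24.8
G1 X0.0 Y24.8
G1 X0.0 Y0.0
; layer 2
G0 Z3.1
G0 X0.0 Y0.0
G1 X14.0 Y0.0
G1 X14.0 Y9.2
G1 X4.2 Y9.2
G1 X4.2 Y24.8
G1 X0.0 Y24.8
G1 X0.0 Y0.0
; layer 3
G0 Z4.6
G0 X0.0 Y0.0
G1 X14.0 Y0.0
G1 X14.0 Y9.2
G1 X4.2 Y9.2
G1 X4.2 Y24.8
G1 X0.0 Y24.8
G1 X0.0 Y0.0
; layer 4
G0 Z6.1
G0 X0.0 Y0.0
G1 X14.0 Y0.0
G1 X14.0 Y9.2
G1 X4.2 Y9.2
G1 X4.2 Y24.8
G1 X0.0 Y24.8
G1 X0.0 Y0.0
; layer 5
G0 Z7.6
G0 X0.0 Y0.0
G1 X14.0 Y0.0
G1 X14.0 Y9.2
G1 X4.2 Y9.2
G1 X4.2 Y24.8
G1 X0.0 Y24.8
G1 X0.0 Y0.0
; layer 6
G0 Z9.2
G0 X0.0 Y0.0
G1 X14.0 Y0.0
G1 X14.0 Y9.2
G1 X4.2 Y9.2
G1 X4.2 Y24.8
G1 X0.0 Y24.8
G1 X0.0 Y0.0
; layer 7
G0 Z10.7
G0 X0.0 Y0.0
G1 X14.0 Y0.0
G1 X14.0 Y9.2
G1 X4.2 Y9.2
G1 X4.2 Y24.8
G1 X0.0 Y24.8
G1 X0.0 Y0.0
M2 ; end

The solid is an L-shaped prism: outer 14 × 24.8 mm, arm thicknesses ≈ 9.2 mm (horizontal) and 4.2 mm (vertical), extruded 10.7 mm in z. Slicing at Δz = 1.5 mm — 7 equal slices spanning the solid's height, so layer i sits at z = i·h/7 — gives 7 non-empty perimeters. Each is a 6-segment closed polygon; G0 lifts to the layer z and rapids to the start vertex, then G1 traces the edges.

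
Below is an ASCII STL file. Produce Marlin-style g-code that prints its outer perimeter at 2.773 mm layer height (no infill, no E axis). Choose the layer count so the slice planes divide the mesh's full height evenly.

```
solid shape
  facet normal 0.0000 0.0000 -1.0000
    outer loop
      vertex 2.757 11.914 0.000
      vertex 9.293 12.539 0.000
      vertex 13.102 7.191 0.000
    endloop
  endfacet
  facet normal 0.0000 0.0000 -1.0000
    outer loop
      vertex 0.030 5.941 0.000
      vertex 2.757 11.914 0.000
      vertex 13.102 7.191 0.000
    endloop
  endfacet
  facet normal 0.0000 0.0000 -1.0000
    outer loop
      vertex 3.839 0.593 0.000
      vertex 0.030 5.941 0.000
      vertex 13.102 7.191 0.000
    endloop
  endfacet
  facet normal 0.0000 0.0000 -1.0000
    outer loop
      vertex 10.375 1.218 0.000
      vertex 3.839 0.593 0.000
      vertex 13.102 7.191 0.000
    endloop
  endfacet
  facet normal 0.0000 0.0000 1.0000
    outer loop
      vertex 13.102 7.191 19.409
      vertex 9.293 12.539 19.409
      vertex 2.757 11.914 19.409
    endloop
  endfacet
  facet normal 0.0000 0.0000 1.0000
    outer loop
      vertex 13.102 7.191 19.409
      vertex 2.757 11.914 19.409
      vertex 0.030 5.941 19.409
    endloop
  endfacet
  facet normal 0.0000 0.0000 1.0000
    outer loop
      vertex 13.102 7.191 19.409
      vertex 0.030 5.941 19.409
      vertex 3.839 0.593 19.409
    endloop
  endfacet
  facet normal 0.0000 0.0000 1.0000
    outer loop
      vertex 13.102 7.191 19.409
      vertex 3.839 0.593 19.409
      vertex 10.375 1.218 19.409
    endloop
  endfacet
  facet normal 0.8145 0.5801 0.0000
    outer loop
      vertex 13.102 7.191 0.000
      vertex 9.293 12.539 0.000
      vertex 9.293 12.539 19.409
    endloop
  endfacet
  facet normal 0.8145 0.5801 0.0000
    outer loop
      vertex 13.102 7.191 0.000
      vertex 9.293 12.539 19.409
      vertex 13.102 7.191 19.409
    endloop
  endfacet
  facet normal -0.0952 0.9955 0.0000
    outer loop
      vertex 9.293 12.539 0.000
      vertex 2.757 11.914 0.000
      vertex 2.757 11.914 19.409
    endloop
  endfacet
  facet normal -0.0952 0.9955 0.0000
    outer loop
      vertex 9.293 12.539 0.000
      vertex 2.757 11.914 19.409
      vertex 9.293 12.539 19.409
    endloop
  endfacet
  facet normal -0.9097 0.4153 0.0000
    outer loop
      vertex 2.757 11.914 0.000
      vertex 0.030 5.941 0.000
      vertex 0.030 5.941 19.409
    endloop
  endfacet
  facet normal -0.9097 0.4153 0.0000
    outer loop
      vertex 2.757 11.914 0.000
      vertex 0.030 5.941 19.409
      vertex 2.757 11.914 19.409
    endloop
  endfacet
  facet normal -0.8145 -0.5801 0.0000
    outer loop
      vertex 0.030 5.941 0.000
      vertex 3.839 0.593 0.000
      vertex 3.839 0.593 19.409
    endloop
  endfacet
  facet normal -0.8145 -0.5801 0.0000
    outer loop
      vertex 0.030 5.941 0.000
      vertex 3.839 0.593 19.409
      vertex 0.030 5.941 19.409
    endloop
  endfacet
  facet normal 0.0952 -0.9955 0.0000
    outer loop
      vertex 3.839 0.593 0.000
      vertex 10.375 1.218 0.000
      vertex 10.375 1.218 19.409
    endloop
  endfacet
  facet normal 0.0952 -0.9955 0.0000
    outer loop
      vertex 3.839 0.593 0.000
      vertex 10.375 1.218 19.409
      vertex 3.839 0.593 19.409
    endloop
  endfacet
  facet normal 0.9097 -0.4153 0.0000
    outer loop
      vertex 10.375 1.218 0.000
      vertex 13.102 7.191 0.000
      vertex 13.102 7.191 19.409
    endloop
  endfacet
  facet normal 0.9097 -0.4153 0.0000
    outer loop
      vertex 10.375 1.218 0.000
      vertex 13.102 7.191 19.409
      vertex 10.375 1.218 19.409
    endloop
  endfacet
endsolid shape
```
; perimeter-only toolpath
G21 ; units = mm
G90 ; absolute positioning
G28 ; home
; layer 1
G0 Z2.773
G0 X13.102 Y7.191
G1 X9.293 Y12.539
G1 X2.757 Y11.914
G1 X0.030 Y5.941
G1 X3.839 Y0.593
G1 X10.375 Y1.218
G1 X13.102 Y7.191
; layer 2
G0 Z5.545
G0 X13.102 Y7.191
G1 X9.293 Y12.539
G1 X2.757 Y11.914
G1 X0.030 Y5.941
G1 X3.839 Y0.593
G1 X10.375 Y1.218
G1 X13.102 Y7.191
; layer 3
G0 Z8.318
G0 X13.102 Y7.191
G1 X9.293 Y12.539
G1 X2.757 Y11.914
G1 X0.030 Y5.941
G1 X3.839 Y0.593
G1 X10.375 Y1.218
G1 X13.102 Y7.191
; layer 4
G0 Z11.091
G0 X13.102 Y7.191
G1 X9.293 Y12.539
G1 X2.757 Y11.914
G1 X0.030 Y5.941
G1 X3.839 Y0.593
G1 X10.375 Y1.218
G1 X13.102 Y7.191
; layer 5
G0 Z13.864
G0 X13.102 Y7.191
G1 X9.293 Y12.539
G1 X2.757 Y11.914
G1 X0.030 Y5.941
G1 X3.839 Y0.593
G1 X10.375 Y1.218
G1 X13.102 Y7.191
; layer 6
G0 Z16.636
G0 X13.102 Y7.191
G1 X9.293 Y12.539
G1 X2.757 Y11.914
G1 X0.030 Y5.941
G1 X3.839 Y0.593
G1 X10.375 Y1.218
G1 X13.102 Y7.191
; layer 7
G0 Z19.409
G0 X13.102 Y7.191
G1 X9.293 Y12.539
G1 X2.757 Y11.914
G1 X0.030 Y5.941
G1 X3.839 Y0.593
G1 X10.375 Y1.218
G1 X13.102 Y7.191
M2 ; end

The solid is a regular 6-sided prism (a cylinder approximated with 6 flat sides), circumscribed radius ≈ 6.57 mm, height ≈ 19.4 mm. Slicing at Δz = 2.773 mm — 7 equal slices spanning the solid's height, so layer i sits at z = i·h/7 — gives 7 non-empty perimeters. Each is a 6-segment closed polygon; G0 lifts to the layer z and rapids to the start vertex, then G1 traces the edges.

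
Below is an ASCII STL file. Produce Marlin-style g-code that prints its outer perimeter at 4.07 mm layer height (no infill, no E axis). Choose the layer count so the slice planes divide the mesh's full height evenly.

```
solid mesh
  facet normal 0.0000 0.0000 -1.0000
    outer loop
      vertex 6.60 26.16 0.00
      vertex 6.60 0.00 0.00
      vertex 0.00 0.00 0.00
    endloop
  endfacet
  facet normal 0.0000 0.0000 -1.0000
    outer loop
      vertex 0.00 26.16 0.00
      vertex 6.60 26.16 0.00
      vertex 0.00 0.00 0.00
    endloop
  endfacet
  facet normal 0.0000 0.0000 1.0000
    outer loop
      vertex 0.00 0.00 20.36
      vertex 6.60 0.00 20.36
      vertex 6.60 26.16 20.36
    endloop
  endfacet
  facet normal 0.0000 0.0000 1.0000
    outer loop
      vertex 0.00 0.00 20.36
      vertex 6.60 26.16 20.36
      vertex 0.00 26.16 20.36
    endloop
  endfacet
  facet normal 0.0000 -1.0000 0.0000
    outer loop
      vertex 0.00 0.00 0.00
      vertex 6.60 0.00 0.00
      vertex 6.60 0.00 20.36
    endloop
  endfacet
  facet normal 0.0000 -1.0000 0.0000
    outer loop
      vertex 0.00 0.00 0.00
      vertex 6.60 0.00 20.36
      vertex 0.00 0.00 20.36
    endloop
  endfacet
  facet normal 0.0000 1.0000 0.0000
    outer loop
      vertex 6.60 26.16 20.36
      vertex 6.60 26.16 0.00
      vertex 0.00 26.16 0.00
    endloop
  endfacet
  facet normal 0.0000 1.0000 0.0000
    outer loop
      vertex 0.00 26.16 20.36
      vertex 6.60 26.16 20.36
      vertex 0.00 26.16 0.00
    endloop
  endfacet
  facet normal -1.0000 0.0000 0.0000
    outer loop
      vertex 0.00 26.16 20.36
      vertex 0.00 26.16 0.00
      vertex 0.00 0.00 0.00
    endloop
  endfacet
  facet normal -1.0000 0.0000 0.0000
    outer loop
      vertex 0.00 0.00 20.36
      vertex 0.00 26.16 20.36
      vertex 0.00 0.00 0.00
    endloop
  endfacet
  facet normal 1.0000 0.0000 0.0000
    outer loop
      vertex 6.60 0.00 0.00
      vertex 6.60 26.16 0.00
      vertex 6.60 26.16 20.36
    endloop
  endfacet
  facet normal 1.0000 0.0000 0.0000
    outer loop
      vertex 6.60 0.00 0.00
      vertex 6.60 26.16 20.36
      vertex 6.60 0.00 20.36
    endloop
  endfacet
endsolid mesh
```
; perimeter-only toolpath
G21 ; units = mm
G90 ; absolute positioning
G28 ; home
; layer 1
G0 Z4.07
G0 X0.00 Y0.00
G1 X6.60 Y0.00
G1 X6.60 Y26.16
G1 X0.00 Y26.16
G1 X0.00 Y0.00
; layer 2
G0 Z8.14
G0 X0.00 Y0.00
G1 X6.60 Y0.00
G1 X6.60 Y26.16
G1 X0.00 Y26.16
G1 X0.00 Y0.00
; layer 3
G0 Z12.22
G0 X0.00 Y0.00
G1 X6.60 Y0.00
G1 X6.60 Y26.16
G1 X0.00 Y26.16
G1 X0.00 Y0.00
; layer 4
G0 Z16.29
G0 X0.00 Y0.00
G1 X6.60 Y0.00
G1 X6.60 Y26.16
G1 X0.00 Y26.16
G1 X0.00 Y0.00
; layer 5
G0 Z20.36
G0 X0.00 Y0.00
G1 X6.60 Y0.00
G1 X6.60 Y26.16
G1 X0.00 Y26.16
G1 X0.00 Y0.00
M2 ; end

The solid is a rectangular box, roughly 6.6 × 26.2 mm footprint and 20.4 mm tall. Slicing at Δz = 4.07 mm — 5 equal slices spanning the solid's height, so layer i sits at z = i·h/5 — gives 5 non-empty perimeters. Each is a 4-segment closed polygon; G0 lifts to the layer z and rapids to the start vertex, then G1 traces the edges.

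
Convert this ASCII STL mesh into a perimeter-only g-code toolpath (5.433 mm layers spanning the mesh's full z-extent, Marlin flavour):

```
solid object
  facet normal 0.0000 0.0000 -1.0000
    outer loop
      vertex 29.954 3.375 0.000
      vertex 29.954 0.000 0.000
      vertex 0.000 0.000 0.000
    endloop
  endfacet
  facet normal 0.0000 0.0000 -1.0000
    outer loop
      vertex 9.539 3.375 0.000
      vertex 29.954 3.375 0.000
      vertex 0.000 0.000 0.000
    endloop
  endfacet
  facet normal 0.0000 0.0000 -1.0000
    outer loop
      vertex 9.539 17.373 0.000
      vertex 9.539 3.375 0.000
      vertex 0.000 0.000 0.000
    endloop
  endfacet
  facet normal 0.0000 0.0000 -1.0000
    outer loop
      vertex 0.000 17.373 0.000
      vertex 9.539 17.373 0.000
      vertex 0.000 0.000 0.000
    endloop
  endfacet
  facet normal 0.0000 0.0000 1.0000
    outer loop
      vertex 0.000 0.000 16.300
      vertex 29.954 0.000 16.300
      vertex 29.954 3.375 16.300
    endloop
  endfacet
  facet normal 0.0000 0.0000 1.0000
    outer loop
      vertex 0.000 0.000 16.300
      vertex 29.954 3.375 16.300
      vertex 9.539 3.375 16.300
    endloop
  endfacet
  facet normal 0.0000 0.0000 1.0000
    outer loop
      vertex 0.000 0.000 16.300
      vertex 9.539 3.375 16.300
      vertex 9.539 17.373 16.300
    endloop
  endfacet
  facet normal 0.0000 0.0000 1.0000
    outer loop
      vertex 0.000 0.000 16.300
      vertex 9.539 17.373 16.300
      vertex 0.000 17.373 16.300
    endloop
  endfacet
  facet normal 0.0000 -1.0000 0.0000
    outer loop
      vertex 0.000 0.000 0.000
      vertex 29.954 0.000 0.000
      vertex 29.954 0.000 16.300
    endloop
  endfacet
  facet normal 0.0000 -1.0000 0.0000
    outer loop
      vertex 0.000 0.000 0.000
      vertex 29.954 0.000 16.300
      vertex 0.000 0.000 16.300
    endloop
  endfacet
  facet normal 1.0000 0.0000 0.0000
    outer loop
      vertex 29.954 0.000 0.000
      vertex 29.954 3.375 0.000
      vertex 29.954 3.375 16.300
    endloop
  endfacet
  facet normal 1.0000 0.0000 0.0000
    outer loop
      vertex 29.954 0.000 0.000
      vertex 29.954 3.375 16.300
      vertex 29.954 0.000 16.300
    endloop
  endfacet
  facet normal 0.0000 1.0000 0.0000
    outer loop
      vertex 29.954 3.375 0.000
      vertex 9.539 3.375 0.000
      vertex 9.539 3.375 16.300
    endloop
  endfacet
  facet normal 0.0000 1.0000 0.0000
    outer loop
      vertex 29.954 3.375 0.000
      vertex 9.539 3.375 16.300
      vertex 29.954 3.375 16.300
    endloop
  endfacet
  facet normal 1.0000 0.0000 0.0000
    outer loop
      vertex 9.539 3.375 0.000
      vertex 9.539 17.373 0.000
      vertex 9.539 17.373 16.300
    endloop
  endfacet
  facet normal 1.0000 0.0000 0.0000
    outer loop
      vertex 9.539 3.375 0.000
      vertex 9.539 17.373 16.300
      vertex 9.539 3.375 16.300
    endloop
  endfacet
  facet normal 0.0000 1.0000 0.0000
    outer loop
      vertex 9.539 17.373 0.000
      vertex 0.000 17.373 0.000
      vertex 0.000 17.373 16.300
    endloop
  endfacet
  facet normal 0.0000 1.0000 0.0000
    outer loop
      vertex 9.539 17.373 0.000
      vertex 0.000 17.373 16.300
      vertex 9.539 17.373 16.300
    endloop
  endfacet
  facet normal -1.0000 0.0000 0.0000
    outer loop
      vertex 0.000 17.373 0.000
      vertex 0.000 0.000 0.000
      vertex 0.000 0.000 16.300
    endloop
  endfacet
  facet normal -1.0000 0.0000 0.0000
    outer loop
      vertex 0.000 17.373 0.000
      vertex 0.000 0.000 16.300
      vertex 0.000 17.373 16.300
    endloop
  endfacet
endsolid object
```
; perimeter-only toolpath
G21 ; units = mm
G90 ; absolute positioning
G28 ; home
; layer 1
G0 Z5.433
G0 X0.000 Y0.000
G1 X29.954 Y0.000
G1 X29.954 Y3.375
G1 X9.539 Y3.375
G1 X9.539 Y17.373
G1 X0.000 Y17.373
G1 X0.000 Y0.000
; layer 2
G0 Z10.867
G0 X0.000 Y0.000
G1 X29.954 Y0.000
G1 X29.954 Y3.375
G1 X9.539 Y3.375
G1 X9.539 Y17.373
G1 X0.000 Y17.373
G1 X0.000 Y0.000
; layer 3
G0 Z16.300
G0 X0.000 Y0.000
G1 X29.954 Y0.000
G1 X29.954 Y3.375
G1 X9.539 Y3.375
G1 X9.539 Y17.373
G1 X0.000 Y17.373
G1 X0.000 Y0.000
M2 ; end

The solid is an L-shaped prism: outer 30 × 17.4 mm, arm thicknesses ≈ 3.38 mm (horizontal) and 9.54 mm (vertical), extruded 16.3 mm in z. Slicing at Δz = 5.433 mm — 3 equal slices spanning the solid's height, so layer i sits at z = i·h/3 — gives 3 non-empty perimeters. Each is a 6-segment closed polygon; G0 lifts to the layer z and rapids to the start vertex, then G1 traces the edges.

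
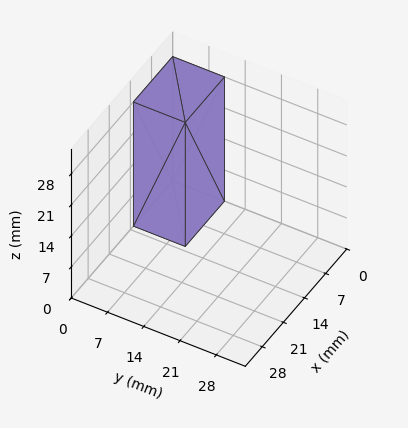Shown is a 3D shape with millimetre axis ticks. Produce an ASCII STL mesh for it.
Reading the render: the shape is a rectangular box, roughly 13 × 10 mm footprint and 28 mm tall (dimensions read to the nearest mm from the axis ticks). For the STL, each face is triangulated and given an outward normal.

solid part
  facet normal 0.0000 0.0000 -1.0000
    outer loop
      vertex 13.00 10.00 0.00
      vertex 13.00 0.00 0.00
      vertex 0.00 0.00 0.00
    endloop
  endfacet
  facet normal 0.0000 0.0000 -1.0000
    outer loop
      vertex 0.00 10.00 0.00
      vertex 13.00 10.00 0.00
      vertex 0.00 0.00 0.00
    endloop
  endfacet
  facet normal 0.0000 0.0000 1.0000
    outer loop
      vertex 0.00 0.00 28.00
      vertex 13.00 0.00 28.00
      vertex 13.00 10.00 28.00
    endloop
  endfacet
  facet normal 0.0000 0.0000 1.0000
    outer loop
      vertex 0.00 0.00 28.00
      vertex 13.00 10.00 28.00
      vertex 0.00 10.00 28.00
    endloop
  endfacet
  facet normal 0.0000 -1.0000 0.0000
    outer loop
      vertex 0.00 0.00 0.00
      vertex 13.00 0.00 0.00
      vertex 13.00 0.00 28.00
    endloop
  endfacet
  facet normal 0.0000 -1.0000 0.0000
    outer loop
      vertex 0.00 0.00 0.00
      vertex 13.00 0.00 28.00
      vertex 0.00 0.00 28.00
    endloop
  endfacet
  facet normal 0.0000 1.0000 0.0000
    outer loop
      vertex 13.00 10.00 28.00
      vertex 13.00 10.00 0.00
      vertex 0.00 10.00 0.00
    endloop
  endfacet
  facet normal 0.0000 1.0000 0.0000
    outer loop
      vertex 0.00 10.00 28.00
      vertex 13.00 10.00 28.00
      vertex 0.00 10.00 0.00
    endloop
  endfacet
  facet normal -1.0000 0.0000 0.0000
    outer loop
      vertex 0.00 10.00 28.00
      vertex 0.00 10.00 0.00
      vertex 0.00 0.00 0.00
    endloop
  endfacet
  facet normal -1.0000 0.0000 0.0000
    outer loop
      vertex 0.00 0.00 28.00
      vertex 0.00 10.00 28.00
      vertex 0.00 0.00 0.00
    endloop
  endfacet
  facet normal 1.0000 0.0000 0.0000
    outer loop
      vertex 13.00 0.00 0.00
      vertex 13.00 10.00 0.00
      vertex 13.00 10.00 28.00
    endloop
  endfacet
  facet normal 1.0000 0.0000 0.0000
    outer loop
      vertex 13.00 0.00 0.00
      vertex 13.00 10.00 28.00
      vertex 13.00 0.00 28.00
    endloop
  endfacet
endsolid part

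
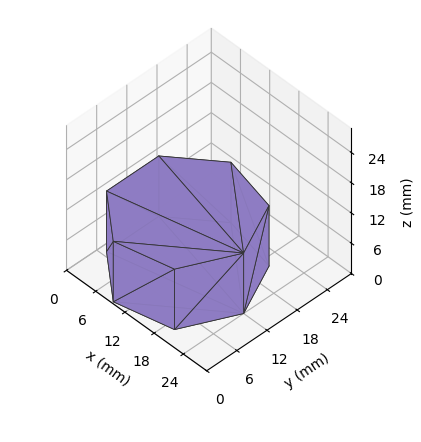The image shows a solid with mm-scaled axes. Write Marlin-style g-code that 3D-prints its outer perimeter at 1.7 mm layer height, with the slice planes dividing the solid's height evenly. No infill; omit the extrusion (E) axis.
Reading the render: the shape is a regular 7-sided prism (a cylinder approximated with 7 flat sides), circumscribed radius ≈ 12 mm, height ≈ 12 mm (dimensions read to the nearest mm from the axis ticks). For the g-code, the solid's height is divided into equal slices at the stated Δz and each level perimeter traced with G1 moves after a G0 lift.

; perimeter-only toolpath
G21 ; units = mm
G90 ; absolute positioning
G28 ; home
; layer 1
G0 Z1.7
G0 X24.0 Y12.0
G1 X19.5 Y21.4
G1 X9.3 Y23.7
G1 X1.2 Y17.2
G1 X1.2 Y6.8
G1 X9.3 Y0.3
G1 X19.5 Y2.6
G1 X24.0 Y12.0
; layer 2
G0 Z3.4
G0 X24.0 Y12.0
G1 X19.5 Y21.4
G1 X9.3 Y23.7
G1 X1.2 Y17.2
G1 X1.2 Y6.8
G1 X9.3 Y0.3
G1 X19.5 Y2.6
G1 X24.0 Y12.0
; layer 3
G0 Z5.1
G0 X24.0 Y12.0
G1 X19.5 Y21.4
G1 X9.3 Y23.7
G1 X1.2 Y17.2
G1 X1.2 Y6.8
G1 X9.3 Y0.3
G1 X19.5 Y2.6
G1 X24.0 Y12.0
; layer 4
G0 Z6.9
G0 X24.0 Y12.0
G1 X19.5 Y21.4
G1 X9.3 Y23.7
G1 X1.2 Y17.2
G1 X1.2 Y6.8
G1 X9.3 Y0.3
G1 X19.5 Y2.6
G1 X24.0 Y12.0
; layer 5
G0 Z8.6
G0 X24.0 Y12.0
G1 X19.5 Y21.4
G1 X9.3 Y23.7
G1 X1.2 Y17.2
G1 X1.2 Y6.8
G1 X9.3 Y0.3
G1 X19.5 Y2.6
G1 X24.0 Y12.0
; layer 6
G0 Z10.3
G0 X24.0 Y12.0
G1 X19.5 Y21.4
G1 X9.3 Y23.7
G1 X1.2 Y17.2
G1 X1.2 Y6.8
G1 X9.3 Y0.3
G1 X19.5 Y2.6
G1 X24.0 Y12.0
; layer 7
G0 Z12.0
G0 X24.0 Y12.0
G1 X19.5 Y21.4
G1 X9.3 Y23.7
G1 X1.2 Y17.2
G1 X1.2 Y6.8
G1 X9.3 Y0.3
G1 X19.5 Y2.6
G1 X24.0 Y12.0
M2 ; end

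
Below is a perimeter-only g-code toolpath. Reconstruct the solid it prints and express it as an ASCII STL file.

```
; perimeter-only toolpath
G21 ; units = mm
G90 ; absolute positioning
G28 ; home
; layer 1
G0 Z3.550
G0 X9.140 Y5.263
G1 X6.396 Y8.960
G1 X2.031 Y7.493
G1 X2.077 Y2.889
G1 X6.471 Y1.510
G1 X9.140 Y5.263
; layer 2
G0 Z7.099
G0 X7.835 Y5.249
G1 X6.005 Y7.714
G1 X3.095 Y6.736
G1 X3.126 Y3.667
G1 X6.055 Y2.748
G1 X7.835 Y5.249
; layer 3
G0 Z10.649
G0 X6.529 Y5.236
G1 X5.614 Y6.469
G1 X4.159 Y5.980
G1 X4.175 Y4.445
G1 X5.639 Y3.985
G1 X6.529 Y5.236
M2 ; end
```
solid part
  facet normal 0.0000 0.0000 -1.0000
    outer loop
      vertex 0.967 8.250 0.000
      vertex 6.787 10.206 0.000
      vertex 10.446 5.276 0.000
    endloop
  endfacet
  facet normal 0.0000 0.0000 -1.0000
    outer loop
      vertex 1.029 2.111 0.000
      vertex 0.967 8.250 0.000
      vertex 10.446 5.276 0.000
    endloop
  endfacet
  facet normal 0.0000 0.0000 -1.0000
    outer loop
      vertex 6.887 0.272 0.000
      vertex 1.029 2.111 0.000
      vertex 10.446 5.276 0.000
    endloop
  endfacet
  facet normal 0.7696 0.5712 0.2852
    outer loop
      vertex 10.446 5.276 0.000
      vertex 6.787 10.206 0.000
      vertex 5.223 5.223 14.199
    endloop
  endfacet
  facet normal -0.3053 0.9085 0.2852
    outer loop
      vertex 6.787 10.206 0.000
      vertex 0.967 8.250 0.000
      vertex 5.223 5.223 14.199
    endloop
  endfacet
  facet normal -0.9584 -0.0097 0.2852
    outer loop
      vertex 0.967 8.250 0.000
      vertex 1.029 2.111 0.000
      vertex 5.223 5.223 14.199
    endloop
  endfacet
  facet normal -0.2871 -0.9145 0.2852
    outer loop
      vertex 1.029 2.111 0.000
      vertex 6.887 0.272 0.000
      vertex 5.223 5.223 14.199
    endloop
  endfacet
  facet normal 0.7811 -0.5555 0.2852
    outer loop
      vertex 6.887 0.272 0.000
      vertex 10.446 5.276 0.000
      vertex 5.223 5.223 14.199
    endloop
  endfacet
endsolid part

The G0 Z moves step by Δz≈3.550 mm. The G1 loops shrink linearly with z, so the solid tapers from its base footprint up to z≈14.2. Closing with a flat bottom cap and the tapered top and triangulating gives 8 facets — a regular 5-sided pyramid, base circumscribed radius ≈ 5.22 mm, apex at z ≈ 14.2 mm.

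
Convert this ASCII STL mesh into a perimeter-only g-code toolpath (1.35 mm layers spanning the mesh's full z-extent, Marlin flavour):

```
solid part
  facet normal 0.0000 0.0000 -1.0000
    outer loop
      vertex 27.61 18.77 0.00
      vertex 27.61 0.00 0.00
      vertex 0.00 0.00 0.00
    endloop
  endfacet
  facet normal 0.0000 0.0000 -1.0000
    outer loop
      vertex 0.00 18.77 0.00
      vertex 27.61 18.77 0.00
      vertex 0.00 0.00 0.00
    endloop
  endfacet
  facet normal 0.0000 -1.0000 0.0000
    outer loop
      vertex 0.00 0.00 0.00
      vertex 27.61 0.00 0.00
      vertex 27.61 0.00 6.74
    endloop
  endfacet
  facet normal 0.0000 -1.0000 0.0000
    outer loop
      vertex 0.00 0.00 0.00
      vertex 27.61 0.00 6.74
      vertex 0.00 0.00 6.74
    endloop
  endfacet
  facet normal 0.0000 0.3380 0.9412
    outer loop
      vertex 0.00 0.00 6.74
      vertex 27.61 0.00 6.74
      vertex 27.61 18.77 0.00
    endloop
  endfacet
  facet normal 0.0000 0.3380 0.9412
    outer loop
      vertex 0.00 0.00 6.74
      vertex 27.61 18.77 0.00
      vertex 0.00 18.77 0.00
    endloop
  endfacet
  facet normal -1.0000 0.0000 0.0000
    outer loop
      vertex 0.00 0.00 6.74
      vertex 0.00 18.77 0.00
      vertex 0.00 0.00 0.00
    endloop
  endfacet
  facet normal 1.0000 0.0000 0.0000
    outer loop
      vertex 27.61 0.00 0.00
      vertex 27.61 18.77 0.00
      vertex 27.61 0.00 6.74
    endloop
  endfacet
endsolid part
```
; perimeter-only toolpath
G21 ; units = mm
G90 ; absolute positioning
G28 ; home
; layer 1
G0 Z1.35
G0 X0.00 Y0.00
G1 X27.61 Y0.00
G1 X27.61 Y15.02
G1 X0.00 Y15.02
G1 X0.00 Y0.00
; layer 2
G0 Z2.70
G0 X0.00 Y0.00
G1 X27.61 Y0.00
G1 X27.61 Y11.26
G1 X0.00 Y11.26
G1 X0.00 Y0.00
; layer 3
G0 Z4.04
G0 X0.00 Y0.00
G1 X27.61 Y0.00
G1 X27.61 Y7.51
G1 X0.00 Y7.51
G1 X0.00 Y0.00
; layer 4
G0 Z5.39
G0 X0.00 Y0.00
G1 X27.61 Y0.00
G1 X27.61 Y3.75
G1 X0.00 Y3.75
G1 X0.00 Y0.00
M2 ; end

The solid is a wedge (ramp): 27.6 × 18.8 mm base, rising to 6.74 mm along the y=0 edge and sloping linearly to z=0 at y=18.8. Slicing at Δz = 1.35 mm — 5 equal slices spanning the solid's height, so layer i sits at z = i·h/5 — gives 4 non-empty perimeters. Each is a 4-segment closed polygon; G0 lifts to the layer z and rapids to the start vertex, then G1 traces the edges. The cross-section shrinks linearly with z (the slice at the apex is degenerate and omitted).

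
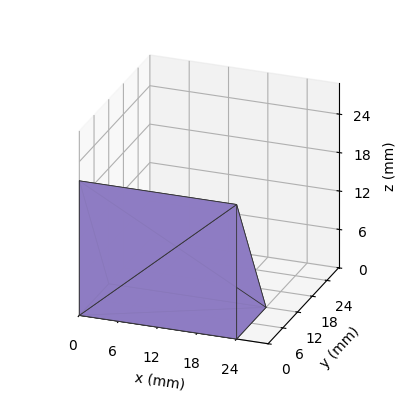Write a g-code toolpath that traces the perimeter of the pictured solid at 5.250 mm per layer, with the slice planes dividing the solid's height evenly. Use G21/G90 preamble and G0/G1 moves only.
Reading the render: the shape is a wedge (ramp): 24 × 12 mm base, rising to 21 mm along the y=0 edge and sloping linearly to z=0 at y=12 (dimensions read to the nearest mm from the axis ticks). For the g-code, the solid's height is divided into equal slices at the stated Δz and each level perimeter traced with G1 moves after a G0 lift.

; perimeter-only toolpath
G21 ; units = mm
G90 ; absolute positioning
G28 ; home
; layer 1
G0 Z5.250
G0 X0.000 Y0.000
G1 X24.000 Y0.000
G1 X24.000 Y9.000
G1 X0.000 Y9.000
G1 X0.000 Y0.000
; layer 2
G0 Z10.500
G0 X0.000 Y0.000
G1 X24.000 Y0.000
G1 X24.000 Y6.000
G1 X0.000 Y6.000
G1 X0.000 Y0.000
; layer 3
G0 Z15.750
G0 X0.000 Y0.000
G1 X24.000 Y0.000
G1 X24.000 Y3.000
G1 X0.000 Y3.000
G1 X0.000 Y0.000
M2 ; end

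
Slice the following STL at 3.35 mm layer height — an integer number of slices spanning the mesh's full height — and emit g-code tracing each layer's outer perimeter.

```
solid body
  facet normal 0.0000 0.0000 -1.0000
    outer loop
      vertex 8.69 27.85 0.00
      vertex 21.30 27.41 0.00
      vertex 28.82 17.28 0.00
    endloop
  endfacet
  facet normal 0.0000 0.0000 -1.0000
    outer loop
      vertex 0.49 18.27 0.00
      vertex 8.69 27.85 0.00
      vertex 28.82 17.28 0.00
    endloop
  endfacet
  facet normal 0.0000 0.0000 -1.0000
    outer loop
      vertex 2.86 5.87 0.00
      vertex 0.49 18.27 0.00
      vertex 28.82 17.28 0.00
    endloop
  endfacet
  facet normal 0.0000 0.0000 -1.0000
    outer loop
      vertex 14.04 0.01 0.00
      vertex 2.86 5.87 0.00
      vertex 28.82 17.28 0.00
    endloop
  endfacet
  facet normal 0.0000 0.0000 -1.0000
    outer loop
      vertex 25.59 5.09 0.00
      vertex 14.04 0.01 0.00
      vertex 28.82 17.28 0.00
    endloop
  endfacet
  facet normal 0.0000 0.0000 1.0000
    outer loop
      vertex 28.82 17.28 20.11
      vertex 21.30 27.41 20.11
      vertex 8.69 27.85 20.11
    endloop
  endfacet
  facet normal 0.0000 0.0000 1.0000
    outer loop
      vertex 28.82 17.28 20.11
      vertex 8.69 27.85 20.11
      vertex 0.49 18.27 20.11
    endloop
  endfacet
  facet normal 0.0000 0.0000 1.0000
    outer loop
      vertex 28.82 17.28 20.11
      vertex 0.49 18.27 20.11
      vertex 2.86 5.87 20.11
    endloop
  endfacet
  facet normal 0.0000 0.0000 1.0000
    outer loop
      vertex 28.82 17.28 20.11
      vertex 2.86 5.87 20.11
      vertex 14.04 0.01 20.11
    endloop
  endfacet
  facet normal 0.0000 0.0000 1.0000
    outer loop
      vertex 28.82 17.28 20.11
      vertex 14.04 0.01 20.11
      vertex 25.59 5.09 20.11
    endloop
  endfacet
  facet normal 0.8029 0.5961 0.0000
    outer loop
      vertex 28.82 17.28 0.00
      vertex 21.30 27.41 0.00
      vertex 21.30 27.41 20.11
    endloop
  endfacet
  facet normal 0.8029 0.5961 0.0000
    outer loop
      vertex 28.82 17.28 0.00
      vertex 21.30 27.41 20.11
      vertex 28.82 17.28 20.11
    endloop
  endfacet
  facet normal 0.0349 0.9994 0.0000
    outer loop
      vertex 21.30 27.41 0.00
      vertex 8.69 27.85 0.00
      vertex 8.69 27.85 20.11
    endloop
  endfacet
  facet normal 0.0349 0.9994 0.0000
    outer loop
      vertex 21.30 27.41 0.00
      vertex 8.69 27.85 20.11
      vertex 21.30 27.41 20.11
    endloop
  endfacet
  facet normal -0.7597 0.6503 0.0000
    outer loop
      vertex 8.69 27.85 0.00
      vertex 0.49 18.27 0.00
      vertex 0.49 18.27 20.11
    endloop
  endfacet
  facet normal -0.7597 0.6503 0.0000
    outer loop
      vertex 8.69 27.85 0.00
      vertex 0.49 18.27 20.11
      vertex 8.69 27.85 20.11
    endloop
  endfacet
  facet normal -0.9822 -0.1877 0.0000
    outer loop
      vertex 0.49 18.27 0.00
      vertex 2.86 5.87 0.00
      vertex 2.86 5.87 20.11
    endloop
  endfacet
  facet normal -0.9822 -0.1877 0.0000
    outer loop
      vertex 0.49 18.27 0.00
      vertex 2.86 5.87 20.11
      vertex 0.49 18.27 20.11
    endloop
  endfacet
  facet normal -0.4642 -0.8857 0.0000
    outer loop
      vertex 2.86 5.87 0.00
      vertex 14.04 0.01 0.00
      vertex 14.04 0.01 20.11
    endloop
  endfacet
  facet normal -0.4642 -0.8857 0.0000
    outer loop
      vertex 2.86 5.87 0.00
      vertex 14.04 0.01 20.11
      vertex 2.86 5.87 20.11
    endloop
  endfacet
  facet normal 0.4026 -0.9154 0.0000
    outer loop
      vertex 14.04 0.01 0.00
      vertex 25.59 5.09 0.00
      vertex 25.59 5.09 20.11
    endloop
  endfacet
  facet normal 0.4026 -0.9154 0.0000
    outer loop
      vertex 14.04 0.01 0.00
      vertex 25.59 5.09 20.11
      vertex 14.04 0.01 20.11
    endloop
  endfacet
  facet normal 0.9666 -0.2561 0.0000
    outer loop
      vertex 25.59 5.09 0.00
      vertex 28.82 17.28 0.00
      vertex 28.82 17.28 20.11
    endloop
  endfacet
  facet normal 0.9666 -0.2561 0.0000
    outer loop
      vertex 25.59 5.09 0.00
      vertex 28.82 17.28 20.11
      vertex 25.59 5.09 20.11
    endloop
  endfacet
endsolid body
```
; perimeter-only toolpath
G21 ; units = mm
G90 ; absolute positioning
G28 ; home
; layer 1
G0 Z3.35
G0 X28.82 Y17.28
G1 X21.30 Y27.41
G1 X8.69 Y27.85
G1 X0.49 Y18.27
G1 X2.86 Y5.87
G1 X14.04 Y0.01
G1 X25.59 Y5.09
G1 X28.82 Y17.28
; layer 2
G0 Z6.70
G0 X28.82 Y17.28
G1 X21.30 Y27.41
G1 X8.69 Y27.85
G1 X0.49 Y18.27
G1 X2.86 Y5.87
G1 X14.04 Y0.01
G1 X25.59 Y5.09
G1 X28.82 Y17.28
; layer 3
G0 Z10.05
G0 X28.82 Y17.28
G1 X21.30 Y27.41
G1 X8.69 Y27.85
G1 X0.49 Y18.27
G1 X2.86 Y5.87
G1 X14.04 Y0.01
G1 X25.59 Y5.09
G1 X28.82 Y17.28
; layer 4
G0 Z13.41
G0 X28.82 Y17.28
G1 X21.30 Y27.41
G1 X8.69 Y27.85
G1 X0.49 Y18.27
G1 X2.86 Y5.87
G1 X14.04 Y0.01
G1 X25.59 Y5.09
G1 X28.82 Y17.28
; layer 5
G0 Z16.76
G0 X28.82 Y17.28
G1 X21.30 Y27.41
G1 X8.69 Y27.85
G1 X0.49 Y18.27
G1 X2.86 Y5.87
G1 X14.04 Y0.01
G1 X25.59 Y5.09
G1 X28.82 Y17.28
; layer 6
G0 Z20.11
G0 X28.82 Y17.28
G1 X21.30 Y27.41
G1 X8.69 Y27.85
G1 X0.49 Y18.27
G1 X2.86 Y5.87
G1 X14.04 Y0.01
G1 X25.59 Y5.09
G1 X28.82 Y17.28
M2 ; end

The solid is a regular 7-sided prism (a cylinder approximated with 7 flat sides), circumscribed radius ≈ 14.5 mm, height ≈ 20.1 mm. Slicing at Δz = 3.35 mm — 6 equal slices spanning the solid's height, so layer i sits at z = i·h/6 — gives 6 non-empty perimeters. Each is a 7-segment closed polygon; G0 lifts to the layer z and rapids to the start vertex, then G1 traces the edges.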